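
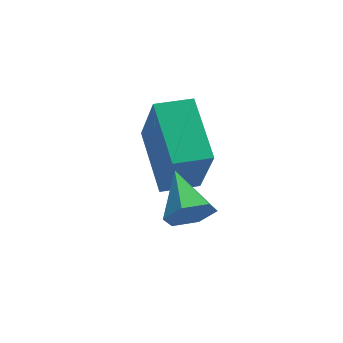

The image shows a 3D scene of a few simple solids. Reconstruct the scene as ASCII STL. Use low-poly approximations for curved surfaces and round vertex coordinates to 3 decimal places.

solid 
facet normal -0.011 -0.944 -0.329
outer loop
vertex 0.604 -0.145 -2.041
vertex 0.264 0.013 -2.483
vertex 0.841 0.027 -2.542
endloop
endfacet
facet normal 0.844 0.239 0.481
outer loop
vertex 0.604 -0.145 -2.041
vertex 0.841 0.027 -2.542
vertex 0.276 1.127 -2.097
endloop
endfacet
facet normal -0.011 -0.945 -0.327
outer loop
vertex 0.841 0.027 -2.542
vertex 0.264 0.013 -2.483
vertex 0.5 0.184 -2.984
endloop
endfacet
facet normal 0.748 0.540 -0.385
outer loop
vertex 0.841 0.027 -2.542
vertex 0.5 0.184 -2.984
vertex 0.276 1.127 -2.097
endloop
endfacet
facet normal -0.010 -0.945 -0.327
outer loop
vertex 0.5 0.184 -2.984
vertex 0.264 0.013 -2.483
vertex -0.076 0.17 -2.926
endloop
endfacet
facet normal -0.090 0.671 -0.736
outer loop
vertex 0.5 0.184 -2.984
vertex -0.076 0.17 -2.926
vertex 0.276 1.127 -2.097
endloop
endfacet
facet normal -0.010 -0.945 -0.327
outer loop
vertex -0.076 0.17 -2.926
vertex 0.264 0.013 -2.483
vertex -0.313 -0.001 -2.425
endloop
endfacet
facet normal -0.836 0.502 -0.224
outer loop
vertex -0.076 0.17 -2.926
vertex -0.313 -0.001 -2.425
vertex 0.276 1.127 -2.097
endloop
endfacet
facet normal -0.010 -0.944 -0.329
outer loop
vertex -0.313 -0.001 -2.425
vertex 0.264 0.013 -2.483
vertex 0.027 -0.159 -1.982
endloop
endfacet
facet normal -0.741 0.201 0.641
outer loop
vertex -0.313 -0.001 -2.425
vertex 0.027 -0.159 -1.982
vertex 0.276 1.127 -2.097
endloop
endfacet
facet normal -0.011 -0.944 -0.329
outer loop
vertex 0.027 -0.159 -1.982
vertex 0.264 0.013 -2.483
vertex 0.604 -0.145 -2.041
endloop
endfacet
facet normal 0.100 0.069 0.993
outer loop
vertex 0.027 -0.159 -1.982
vertex 0.604 -0.145 -2.041
vertex 0.276 1.127 -2.097
endloop
endfacet
facet normal -0.997 0.004 0.074
outer loop
vertex 0.254 1.225 -1.968
vertex 0.301 2.758 -1.417
vertex 0.141 1.785 -3.516
endloop
endfacet
facet normal -0.028 -0.941 -0.338
outer loop
vertex 1.039 1.782 -3.583
vertex 0.254 1.225 -1.968
vertex 0.141 1.785 -3.516
endloop
endfacet
facet normal -0.997 0.004 0.074
outer loop
vertex 0.141 1.785 -3.516
vertex 0.301 2.758 -1.417
vertex 0.188 3.318 -2.965
endloop
endfacet
facet normal -0.069 0.339 -0.938
outer loop
vertex 0.188 3.318 -2.965
vertex 1.039 1.782 -3.583
vertex 0.141 1.785 -3.516
endloop
endfacet
facet normal 0.069 -0.339 0.938
outer loop
vertex 0.254 1.225 -1.968
vertex 1.199 2.755 -1.484
vertex 0.301 2.758 -1.417
endloop
endfacet
facet normal -0.028 -0.941 -0.338
outer loop
vertex 1.152 1.222 -2.035
vertex 0.254 1.225 -1.968
vertex 1.039 1.782 -3.583
endloop
endfacet
facet normal 0.069 -0.339 0.938
outer loop
vertex 1.152 1.222 -2.035
vertex 1.199 2.755 -1.484
vertex 0.254 1.225 -1.968
endloop
endfacet
facet normal 0.028 0.941 0.338
outer loop
vertex 0.301 2.758 -1.417
vertex 1.199 2.755 -1.484
vertex 0.188 3.318 -2.965
endloop
endfacet
facet normal -0.069 0.339 -0.938
outer loop
vertex 1.086 3.315 -3.032
vertex 1.039 1.782 -3.583
vertex 0.188 3.318 -2.965
endloop
endfacet
facet normal 0.028 0.941 0.338
outer loop
vertex 0.188 3.318 -2.965
vertex 1.199 2.755 -1.484
vertex 1.086 3.315 -3.032
endloop
endfacet
facet normal 0.997 -0.004 -0.074
outer loop
vertex 1.086 3.315 -3.032
vertex 1.152 1.222 -2.035
vertex 1.039 1.782 -3.583
endloop
endfacet
facet normal 0.997 -0.004 -0.074
outer loop
vertex 1.199 2.755 -1.484
vertex 1.152 1.222 -2.035
vertex 1.086 3.315 -3.032
endloop
endfacet

endsolid


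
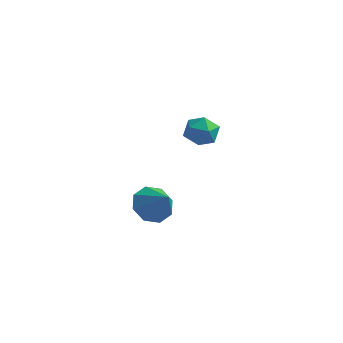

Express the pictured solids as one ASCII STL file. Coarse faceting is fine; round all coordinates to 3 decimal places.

solid 
facet normal -0.626 0.316 -0.713
outer loop
vertex -0.245 -1.044 -4.944
vertex -1.041 -1.302 -4.36
vertex -0.478 -0.46 -4.481
endloop
endfacet
facet normal 0.940 0.338 0.047
outer loop
vertex -0.245 -1.044 -4.944
vertex -0.478 -0.46 -4.481
vertex -0.059 -1.798 -3.24
endloop
endfacet
facet normal -0.626 0.316 -0.713
outer loop
vertex -0.478 -0.46 -4.481
vertex -1.041 -1.302 -4.36
vertex -1.04 -0.369 -3.947
endloop
endfacet
facet normal 0.579 0.645 0.499
outer loop
vertex -0.478 -0.46 -4.481
vertex -1.04 -0.369 -3.947
vertex -0.059 -1.798 -3.24
endloop
endfacet
facet normal -0.625 0.317 -0.714
outer loop
vertex -1.04 -0.369 -3.947
vertex -1.041 -1.302 -4.36
vertex -1.603 -0.824 -3.656
endloop
endfacet
facet normal 0.066 0.478 0.876
outer loop
vertex -1.04 -0.369 -3.947
vertex -1.603 -0.824 -3.656
vertex -0.059 -1.798 -3.24
endloop
endfacet
facet normal -0.625 0.316 -0.714
outer loop
vertex -1.603 -0.824 -3.656
vertex -1.041 -1.302 -4.36
vertex -1.837 -1.559 -3.777
endloop
endfacet
facet normal -0.296 -0.063 0.953
outer loop
vertex -1.603 -0.824 -3.656
vertex -1.837 -1.559 -3.777
vertex -0.059 -1.798 -3.24
endloop
endfacet
facet normal -0.625 0.316 -0.714
outer loop
vertex -1.837 -1.559 -3.777
vertex -1.041 -1.302 -4.36
vertex -1.604 -2.143 -4.239
endloop
endfacet
facet normal -0.297 -0.662 0.688
outer loop
vertex -1.837 -1.559 -3.777
vertex -1.604 -2.143 -4.239
vertex -0.059 -1.798 -3.24
endloop
endfacet
facet normal -0.626 0.316 -0.713
outer loop
vertex -1.604 -2.143 -4.239
vertex -1.041 -1.302 -4.36
vertex -1.042 -2.235 -4.773
endloop
endfacet
facet normal 0.065 -0.970 0.235
outer loop
vertex -1.604 -2.143 -4.239
vertex -1.042 -2.235 -4.773
vertex -0.059 -1.798 -3.24
endloop
endfacet
facet normal -0.626 0.316 -0.713
outer loop
vertex -1.042 -2.235 -4.773
vertex -1.041 -1.302 -4.36
vertex -0.479 -1.779 -5.065
endloop
endfacet
facet normal 0.578 -0.804 -0.141
outer loop
vertex -1.042 -2.235 -4.773
vertex -0.479 -1.779 -5.065
vertex -0.059 -1.798 -3.24
endloop
endfacet
facet normal -0.626 0.317 -0.713
outer loop
vertex -0.479 -1.779 -5.065
vertex -1.041 -1.302 -4.36
vertex -0.245 -1.044 -4.944
endloop
endfacet
facet normal 0.940 -0.263 -0.219
outer loop
vertex -0.479 -1.779 -5.065
vertex -0.245 -1.044 -4.944
vertex -0.059 -1.798 -3.24
endloop
endfacet
facet normal -0.978 0.155 -0.136
outer loop
vertex 0.872 -1.211 0.912
vertex 0.719 -2.033 1.074
vertex 0.72 -1.467 1.711
endloop
endfacet
facet normal -0.660 0.743 0.112
outer loop
vertex 0.872 -1.211 0.912
vertex 0.72 -1.467 1.711
vertex 1.334 -0.898 1.555
endloop
endfacet
facet normal -0.146 0.927 -0.346
outer loop
vertex 0.872 -1.211 0.912
vertex 1.334 -0.898 1.555
vertex 1.713 -1.112 0.823
endloop
endfacet
facet normal -0.146 0.452 -0.880
outer loop
vertex 0.872 -1.211 0.912
vertex 1.713 -1.112 0.823
vertex 1.332 -1.814 0.526
endloop
endfacet
facet normal -0.661 -0.025 -0.750
outer loop
vertex 0.872 -1.211 0.912
vertex 1.332 -1.814 0.526
vertex 0.719 -2.033 1.074
endloop
endfacet
facet normal -0.351 0.580 0.735
outer loop
vertex 1.334 -0.898 1.555
vertex 0.72 -1.467 1.711
vertex 1.468 -1.526 2.114
endloop
endfacet
facet normal -0.867 -0.372 0.332
outer loop
vertex 0.72 -1.467 1.711
vertex 0.719 -2.033 1.074
vertex 1.087 -2.228 1.817
endloop
endfacet
facet normal -0.353 -0.663 -0.660
outer loop
vertex 0.719 -2.033 1.074
vertex 1.332 -1.814 0.526
vertex 1.466 -2.442 1.085
endloop
endfacet
facet normal 0.478 0.109 -0.871
outer loop
vertex 1.332 -1.814 0.526
vertex 1.713 -1.112 0.823
vertex 2.08 -1.873 0.929
endloop
endfacet
facet normal 0.480 0.877 -0.008
outer loop
vertex 1.713 -1.112 0.823
vertex 1.334 -0.898 1.555
vertex 2.081 -1.307 1.566
endloop
endfacet
facet normal 0.146 -0.452 0.880
outer loop
vertex 1.928 -2.129 1.728
vertex 1.468 -1.526 2.114
vertex 1.087 -2.228 1.817
endloop
endfacet
facet normal 0.146 -0.927 0.346
outer loop
vertex 1.928 -2.129 1.728
vertex 1.087 -2.228 1.817
vertex 1.466 -2.442 1.085
endloop
endfacet
facet normal 0.660 -0.743 -0.112
outer loop
vertex 1.928 -2.129 1.728
vertex 1.466 -2.442 1.085
vertex 2.08 -1.873 0.929
endloop
endfacet
facet normal 0.978 -0.155 0.136
outer loop
vertex 1.928 -2.129 1.728
vertex 2.08 -1.873 0.929
vertex 2.081 -1.307 1.566
endloop
endfacet
facet normal 0.661 0.025 0.750
outer loop
vertex 1.928 -2.129 1.728
vertex 2.081 -1.307 1.566
vertex 1.468 -1.526 2.114
endloop
endfacet
facet normal -0.478 -0.109 0.871
outer loop
vertex 1.087 -2.228 1.817
vertex 1.468 -1.526 2.114
vertex 0.72 -1.467 1.711
endloop
endfacet
facet normal -0.480 -0.877 0.008
outer loop
vertex 1.466 -2.442 1.085
vertex 1.087 -2.228 1.817
vertex 0.719 -2.033 1.074
endloop
endfacet
facet normal 0.351 -0.580 -0.735
outer loop
vertex 2.08 -1.873 0.929
vertex 1.466 -2.442 1.085
vertex 1.332 -1.814 0.526
endloop
endfacet
facet normal 0.867 0.372 -0.332
outer loop
vertex 2.081 -1.307 1.566
vertex 2.08 -1.873 0.929
vertex 1.713 -1.112 0.823
endloop
endfacet
facet normal 0.353 0.663 0.660
outer loop
vertex 1.468 -1.526 2.114
vertex 2.081 -1.307 1.566
vertex 1.334 -0.898 1.555
endloop
endfacet

endsolid


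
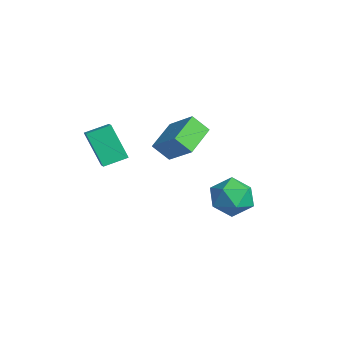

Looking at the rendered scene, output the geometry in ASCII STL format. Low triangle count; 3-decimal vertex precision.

solid 
facet normal -0.727 -0.313 -0.611
outer loop
vertex 2.493 -1.016 0.876
vertex 1.407 0.345 1.472
vertex 2.903 -0.318 0.031
endloop
endfacet
facet normal 0.591 -0.739 -0.324
outer loop
vertex 4.233 0.255 1.148
vertex 2.493 -1.016 0.876
vertex 2.903 -0.318 0.031
endloop
endfacet
facet normal -0.727 -0.314 -0.610
outer loop
vertex 2.903 -0.318 0.031
vertex 1.407 0.345 1.472
vertex 1.816 1.042 0.626
endloop
endfacet
facet normal 0.350 0.596 -0.723
outer loop
vertex 1.816 1.042 0.626
vertex 4.233 0.255 1.148
vertex 2.903 -0.318 0.031
endloop
endfacet
facet normal -0.350 -0.596 0.723
outer loop
vertex 2.493 -1.016 0.876
vertex 2.737 0.918 2.589
vertex 1.407 0.345 1.472
endloop
endfacet
facet normal 0.591 -0.739 -0.324
outer loop
vertex 3.824 -0.442 1.994
vertex 2.493 -1.016 0.876
vertex 4.233 0.255 1.148
endloop
endfacet
facet normal -0.350 -0.596 0.723
outer loop
vertex 3.824 -0.442 1.994
vertex 2.737 0.918 2.589
vertex 2.493 -1.016 0.876
endloop
endfacet
facet normal -0.590 0.739 0.324
outer loop
vertex 1.407 0.345 1.472
vertex 2.737 0.918 2.589
vertex 1.816 1.042 0.626
endloop
endfacet
facet normal 0.350 0.596 -0.723
outer loop
vertex 3.147 1.616 1.744
vertex 4.233 0.255 1.148
vertex 1.816 1.042 0.626
endloop
endfacet
facet normal -0.591 0.739 0.324
outer loop
vertex 1.816 1.042 0.626
vertex 2.737 0.918 2.589
vertex 3.147 1.616 1.744
endloop
endfacet
facet normal 0.728 0.313 0.610
outer loop
vertex 3.147 1.616 1.744
vertex 3.824 -0.442 1.994
vertex 4.233 0.255 1.148
endloop
endfacet
facet normal 0.727 0.313 0.611
outer loop
vertex 2.737 0.918 2.589
vertex 3.824 -0.442 1.994
vertex 3.147 1.616 1.744
endloop
endfacet
facet normal -0.876 0.201 -0.437
outer loop
vertex -0.197 -3.39 0.87
vertex -0.102 -2.159 1.246
vertex 0.802 -2.921 -0.916
endloop
endfacet
facet normal -0.074 -0.954 -0.292
outer loop
vertex 1.582 -3.101 -0.526
vertex -0.197 -3.39 0.87
vertex 0.802 -2.921 -0.916
endloop
endfacet
facet normal -0.876 0.202 -0.438
outer loop
vertex 0.802 -2.921 -0.916
vertex -0.102 -2.159 1.246
vertex 0.898 -1.691 -0.54
endloop
endfacet
facet normal 0.477 0.223 -0.850
outer loop
vertex 0.898 -1.691 -0.54
vertex 1.582 -3.101 -0.526
vertex 0.802 -2.921 -0.916
endloop
endfacet
facet normal -0.477 -0.223 0.850
outer loop
vertex -0.197 -3.39 0.87
vertex 0.678 -2.339 1.636
vertex -0.102 -2.159 1.246
endloop
endfacet
facet normal -0.073 -0.954 -0.291
outer loop
vertex 0.582 -3.569 1.26
vertex -0.197 -3.39 0.87
vertex 1.582 -3.101 -0.526
endloop
endfacet
facet normal -0.477 -0.223 0.850
outer loop
vertex 0.582 -3.569 1.26
vertex 0.678 -2.339 1.636
vertex -0.197 -3.39 0.87
endloop
endfacet
facet normal 0.074 0.954 0.292
outer loop
vertex -0.102 -2.159 1.246
vertex 0.678 -2.339 1.636
vertex 0.898 -1.691 -0.54
endloop
endfacet
facet normal 0.477 0.223 -0.850
outer loop
vertex 1.677 -1.87 -0.15
vertex 1.582 -3.101 -0.526
vertex 0.898 -1.691 -0.54
endloop
endfacet
facet normal 0.073 0.954 0.291
outer loop
vertex 0.898 -1.691 -0.54
vertex 0.678 -2.339 1.636
vertex 1.677 -1.87 -0.15
endloop
endfacet
facet normal 0.876 -0.201 0.438
outer loop
vertex 1.677 -1.87 -0.15
vertex 0.582 -3.569 1.26
vertex 1.582 -3.101 -0.526
endloop
endfacet
facet normal 0.876 -0.202 0.437
outer loop
vertex 0.678 -2.339 1.636
vertex 0.582 -3.569 1.26
vertex 1.677 -1.87 -0.15
endloop
endfacet
facet normal -0.041 0.676 0.736
outer loop
vertex 1.972 4.377 -3.624
vertex 1.723 3.467 -2.802
vertex 2.908 3.793 -3.035
endloop
endfacet
facet normal 0.410 0.884 0.224
outer loop
vertex 1.972 4.377 -3.624
vertex 2.908 3.793 -3.035
vertex 3.004 4.058 -4.254
endloop
endfacet
facet normal 0.047 0.920 -0.388
outer loop
vertex 1.972 4.377 -3.624
vertex 3.004 4.058 -4.254
vertex 1.878 3.896 -4.775
endloop
endfacet
facet normal -0.629 0.734 -0.256
outer loop
vertex 1.972 4.377 -3.624
vertex 1.878 3.896 -4.775
vertex 1.086 3.53 -3.878
endloop
endfacet
facet normal -0.683 0.583 0.439
outer loop
vertex 1.972 4.377 -3.624
vertex 1.086 3.53 -3.878
vertex 1.723 3.467 -2.802
endloop
endfacet
facet normal 0.911 0.381 0.155
outer loop
vertex 3.004 4.058 -4.254
vertex 2.908 3.793 -3.035
vertex 3.394 2.95 -3.822
endloop
endfacet
facet normal 0.181 0.044 0.982
outer loop
vertex 2.908 3.793 -3.035
vertex 1.723 3.467 -2.802
vertex 2.602 2.584 -2.925
endloop
endfacet
facet normal -0.858 -0.106 0.502
outer loop
vertex 1.723 3.467 -2.802
vertex 1.086 3.53 -3.878
vertex 1.476 2.422 -3.446
endloop
endfacet
facet normal -0.770 0.138 -0.623
outer loop
vertex 1.086 3.53 -3.878
vertex 1.878 3.896 -4.775
vertex 1.572 2.687 -4.665
endloop
endfacet
facet normal 0.324 0.440 -0.838
outer loop
vertex 1.878 3.896 -4.775
vertex 3.004 4.058 -4.254
vertex 2.757 3.013 -4.898
endloop
endfacet
facet normal 0.629 -0.734 0.256
outer loop
vertex 2.508 2.103 -4.076
vertex 3.394 2.95 -3.822
vertex 2.602 2.584 -2.925
endloop
endfacet
facet normal -0.047 -0.920 0.388
outer loop
vertex 2.508 2.103 -4.076
vertex 2.602 2.584 -2.925
vertex 1.476 2.422 -3.446
endloop
endfacet
facet normal -0.410 -0.884 -0.224
outer loop
vertex 2.508 2.103 -4.076
vertex 1.476 2.422 -3.446
vertex 1.572 2.687 -4.665
endloop
endfacet
facet normal 0.041 -0.676 -0.736
outer loop
vertex 2.508 2.103 -4.076
vertex 1.572 2.687 -4.665
vertex 2.757 3.013 -4.898
endloop
endfacet
facet normal 0.683 -0.583 -0.439
outer loop
vertex 2.508 2.103 -4.076
vertex 2.757 3.013 -4.898
vertex 3.394 2.95 -3.822
endloop
endfacet
facet normal 0.770 -0.138 0.623
outer loop
vertex 2.602 2.584 -2.925
vertex 3.394 2.95 -3.822
vertex 2.908 3.793 -3.035
endloop
endfacet
facet normal -0.324 -0.440 0.838
outer loop
vertex 1.476 2.422 -3.446
vertex 2.602 2.584 -2.925
vertex 1.723 3.467 -2.802
endloop
endfacet
facet normal -0.911 -0.381 -0.155
outer loop
vertex 1.572 2.687 -4.665
vertex 1.476 2.422 -3.446
vertex 1.086 3.53 -3.878
endloop
endfacet
facet normal -0.181 -0.044 -0.982
outer loop
vertex 2.757 3.013 -4.898
vertex 1.572 2.687 -4.665
vertex 1.878 3.896 -4.775
endloop
endfacet
facet normal 0.858 0.106 -0.502
outer loop
vertex 3.394 2.95 -3.822
vertex 2.757 3.013 -4.898
vertex 3.004 4.058 -4.254
endloop
endfacet

endsolid


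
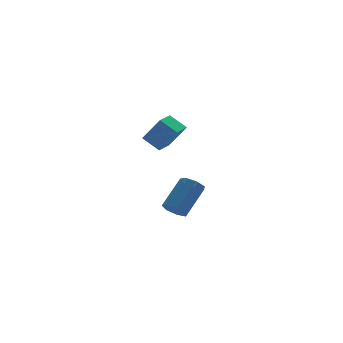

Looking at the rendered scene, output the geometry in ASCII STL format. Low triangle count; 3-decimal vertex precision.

solid 
facet normal -0.643 -0.386 -0.662
outer loop
vertex 2.298 -0.305 -3.951
vertex 2.017 -0.711 -3.441
vertex 1.828 -0.056 -3.64
endloop
endfacet
facet normal 0.073 0.829 -0.554
outer loop
vertex 2.298 -0.305 -3.951
vertex 1.828 -0.056 -3.64
vertex 3.605 0.477 -2.609
endloop
endfacet
facet normal 0.073 0.829 -0.554
outer loop
vertex 3.605 0.477 -2.609
vertex 1.828 -0.056 -3.64
vertex 3.135 0.726 -2.298
endloop
endfacet
facet normal 0.642 0.386 0.662
outer loop
vertex 3.605 0.477 -2.609
vertex 3.135 0.726 -2.298
vertex 3.323 0.071 -2.099
endloop
endfacet
facet normal -0.644 -0.386 -0.660
outer loop
vertex 1.828 -0.056 -3.64
vertex 2.017 -0.711 -3.441
vertex 1.501 -0.3 -3.178
endloop
endfacet
facet normal -0.550 0.833 0.051
outer loop
vertex 1.828 -0.056 -3.64
vertex 1.501 -0.3 -3.178
vertex 3.135 0.726 -2.298
endloop
endfacet
facet normal -0.550 0.833 0.051
outer loop
vertex 3.135 0.726 -2.298
vertex 1.501 -0.3 -3.178
vertex 2.808 0.482 -1.836
endloop
endfacet
facet normal 0.645 0.386 0.660
outer loop
vertex 3.135 0.726 -2.298
vertex 2.808 0.482 -1.836
vertex 3.323 0.071 -2.099
endloop
endfacet
facet normal -0.644 -0.385 -0.661
outer loop
vertex 1.501 -0.3 -3.178
vertex 2.017 -0.711 -3.441
vertex 1.562 -0.854 -2.915
endloop
endfacet
facet normal -0.759 0.209 0.617
outer loop
vertex 1.501 -0.3 -3.178
vertex 1.562 -0.854 -2.915
vertex 2.808 0.482 -1.836
endloop
endfacet
facet normal -0.759 0.210 0.617
outer loop
vertex 2.808 0.482 -1.836
vertex 1.562 -0.854 -2.915
vertex 2.869 -0.071 -1.573
endloop
endfacet
facet normal 0.645 0.385 0.660
outer loop
vertex 2.808 0.482 -1.836
vertex 2.869 -0.071 -1.573
vertex 3.323 0.071 -2.099
endloop
endfacet
facet normal -0.644 -0.385 -0.661
outer loop
vertex 1.562 -0.854 -2.915
vertex 2.017 -0.711 -3.441
vertex 1.965 -1.3 -3.048
endloop
endfacet
facet normal -0.396 -0.572 0.719
outer loop
vertex 1.562 -0.854 -2.915
vertex 1.965 -1.3 -3.048
vertex 2.869 -0.071 -1.573
endloop
endfacet
facet normal -0.396 -0.571 0.719
outer loop
vertex 2.869 -0.071 -1.573
vertex 1.965 -1.3 -3.048
vertex 3.272 -0.518 -1.706
endloop
endfacet
facet normal 0.645 0.385 0.660
outer loop
vertex 2.869 -0.071 -1.573
vertex 3.272 -0.518 -1.706
vertex 3.323 0.071 -2.099
endloop
endfacet
facet normal -0.644 -0.384 -0.661
outer loop
vertex 1.965 -1.3 -3.048
vertex 2.017 -0.711 -3.441
vertex 2.407 -1.303 -3.477
endloop
endfacet
facet normal 0.265 -0.923 0.280
outer loop
vertex 1.965 -1.3 -3.048
vertex 2.407 -1.303 -3.477
vertex 3.272 -0.518 -1.706
endloop
endfacet
facet normal 0.265 -0.923 0.280
outer loop
vertex 3.272 -0.518 -1.706
vertex 2.407 -1.303 -3.477
vertex 3.714 -0.521 -2.135
endloop
endfacet
facet normal 0.644 0.385 0.661
outer loop
vertex 3.272 -0.518 -1.706
vertex 3.714 -0.521 -2.135
vertex 3.323 0.071 -2.099
endloop
endfacet
facet normal -0.645 -0.384 -0.661
outer loop
vertex 2.407 -1.303 -3.477
vertex 2.017 -0.711 -3.441
vertex 2.555 -0.86 -3.879
endloop
endfacet
facet normal 0.727 -0.579 -0.370
outer loop
vertex 2.407 -1.303 -3.477
vertex 2.555 -0.86 -3.879
vertex 3.714 -0.521 -2.135
endloop
endfacet
facet normal 0.727 -0.579 -0.370
outer loop
vertex 3.714 -0.521 -2.135
vertex 2.555 -0.86 -3.879
vertex 3.862 -0.078 -2.537
endloop
endfacet
facet normal 0.644 0.385 0.661
outer loop
vertex 3.714 -0.521 -2.135
vertex 3.862 -0.078 -2.537
vertex 3.323 0.071 -2.099
endloop
endfacet
facet normal -0.645 -0.384 -0.661
outer loop
vertex 2.555 -0.86 -3.879
vertex 2.017 -0.711 -3.441
vertex 2.298 -0.305 -3.951
endloop
endfacet
facet normal 0.641 0.201 -0.741
outer loop
vertex 2.555 -0.86 -3.879
vertex 2.298 -0.305 -3.951
vertex 3.862 -0.078 -2.537
endloop
endfacet
facet normal 0.641 0.201 -0.741
outer loop
vertex 3.862 -0.078 -2.537
vertex 2.298 -0.305 -3.951
vertex 3.605 0.477 -2.609
endloop
endfacet
facet normal 0.644 0.384 0.662
outer loop
vertex 3.862 -0.078 -2.537
vertex 3.605 0.477 -2.609
vertex 3.323 0.071 -2.099
endloop
endfacet
facet normal -0.732 -0.678 0.062
outer loop
vertex 0.067 -3.728 4.153
vertex -0.592 -3.133 2.87
vertex 0.649 -4.413 3.536
endloop
endfacet
facet normal 0.423 -0.381 0.822
outer loop
vertex 1.432 -3.687 3.47
vertex 0.067 -3.728 4.153
vertex 0.649 -4.413 3.536
endloop
endfacet
facet normal -0.732 -0.678 0.062
outer loop
vertex 0.649 -4.413 3.536
vertex -0.592 -3.133 2.87
vertex -0.01 -3.818 2.253
endloop
endfacet
facet normal 0.535 -0.628 -0.566
outer loop
vertex -0.01 -3.818 2.253
vertex 1.432 -3.687 3.47
vertex 0.649 -4.413 3.536
endloop
endfacet
facet normal -0.535 0.628 0.566
outer loop
vertex 0.067 -3.728 4.153
vertex 0.191 -2.407 2.804
vertex -0.592 -3.133 2.87
endloop
endfacet
facet normal 0.423 -0.381 0.822
outer loop
vertex 0.85 -3.002 4.087
vertex 0.067 -3.728 4.153
vertex 1.432 -3.687 3.47
endloop
endfacet
facet normal -0.535 0.628 0.566
outer loop
vertex 0.85 -3.002 4.087
vertex 0.191 -2.407 2.804
vertex 0.067 -3.728 4.153
endloop
endfacet
facet normal -0.423 0.381 -0.822
outer loop
vertex -0.592 -3.133 2.87
vertex 0.191 -2.407 2.804
vertex -0.01 -3.818 2.253
endloop
endfacet
facet normal 0.535 -0.628 -0.566
outer loop
vertex 0.773 -3.092 2.187
vertex 1.432 -3.687 3.47
vertex -0.01 -3.818 2.253
endloop
endfacet
facet normal -0.423 0.381 -0.822
outer loop
vertex -0.01 -3.818 2.253
vertex 0.191 -2.407 2.804
vertex 0.773 -3.092 2.187
endloop
endfacet
facet normal 0.732 0.678 -0.062
outer loop
vertex 0.773 -3.092 2.187
vertex 0.85 -3.002 4.087
vertex 1.432 -3.687 3.47
endloop
endfacet
facet normal 0.732 0.678 -0.062
outer loop
vertex 0.191 -2.407 2.804
vertex 0.85 -3.002 4.087
vertex 0.773 -3.092 2.187
endloop
endfacet

endsolid


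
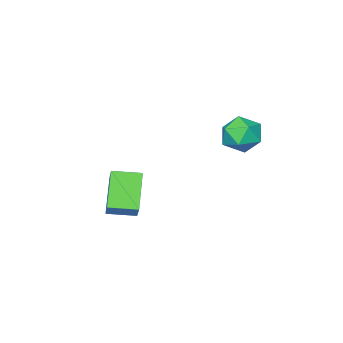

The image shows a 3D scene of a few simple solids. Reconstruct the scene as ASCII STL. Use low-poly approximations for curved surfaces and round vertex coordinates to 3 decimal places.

solid 
facet normal -0.530 -0.468 0.707
outer loop
vertex 3.064 -1.504 -0.679
vertex 2.119 -0.636 -0.812
vertex 2.482 -2.283 -1.63
endloop
endfacet
facet normal 0.732 -0.673 0.104
outer loop
vertex 3.501 -1.384 -2.988
vertex 3.064 -1.504 -0.679
vertex 2.482 -2.283 -1.63
endloop
endfacet
facet normal -0.531 -0.468 0.706
outer loop
vertex 2.482 -2.283 -1.63
vertex 2.119 -0.636 -0.812
vertex 1.538 -1.414 -1.764
endloop
endfacet
facet normal -0.428 -0.572 -0.700
outer loop
vertex 1.538 -1.414 -1.764
vertex 3.501 -1.384 -2.988
vertex 2.482 -2.283 -1.63
endloop
endfacet
facet normal 0.427 0.573 0.700
outer loop
vertex 3.064 -1.504 -0.679
vertex 3.138 0.263 -2.17
vertex 2.119 -0.636 -0.812
endloop
endfacet
facet normal 0.732 -0.673 0.104
outer loop
vertex 4.082 -0.606 -2.036
vertex 3.064 -1.504 -0.679
vertex 3.501 -1.384 -2.988
endloop
endfacet
facet normal 0.428 0.572 0.700
outer loop
vertex 4.082 -0.606 -2.036
vertex 3.138 0.263 -2.17
vertex 3.064 -1.504 -0.679
endloop
endfacet
facet normal -0.732 0.673 -0.104
outer loop
vertex 2.119 -0.636 -0.812
vertex 3.138 0.263 -2.17
vertex 1.538 -1.414 -1.764
endloop
endfacet
facet normal -0.427 -0.573 -0.700
outer loop
vertex 2.556 -0.516 -3.121
vertex 3.501 -1.384 -2.988
vertex 1.538 -1.414 -1.764
endloop
endfacet
facet normal -0.732 0.673 -0.104
outer loop
vertex 1.538 -1.414 -1.764
vertex 3.138 0.263 -2.17
vertex 2.556 -0.516 -3.121
endloop
endfacet
facet normal 0.530 0.469 -0.707
outer loop
vertex 2.556 -0.516 -3.121
vertex 4.082 -0.606 -2.036
vertex 3.501 -1.384 -2.988
endloop
endfacet
facet normal 0.530 0.467 -0.707
outer loop
vertex 3.138 0.263 -2.17
vertex 4.082 -0.606 -2.036
vertex 2.556 -0.516 -3.121
endloop
endfacet
facet normal -0.726 -0.251 0.640
outer loop
vertex -2.773 1.236 1.007
vertex -2.775 0.297 0.636
vertex -2.173 0.532 1.412
endloop
endfacet
facet normal -0.311 0.261 0.914
outer loop
vertex -2.773 1.236 1.007
vertex -2.173 0.532 1.412
vertex -1.825 1.468 1.263
endloop
endfacet
facet normal -0.328 0.819 0.471
outer loop
vertex -2.773 1.236 1.007
vertex -1.825 1.468 1.263
vertex -2.212 1.811 0.397
endloop
endfacet
facet normal -0.753 0.653 -0.077
outer loop
vertex -2.773 1.236 1.007
vertex -2.212 1.811 0.397
vertex -2.799 1.088 0.009
endloop
endfacet
facet normal -1.000 -0.009 0.027
outer loop
vertex -2.773 1.236 1.007
vertex -2.799 1.088 0.009
vertex -2.775 0.297 0.636
endloop
endfacet
facet normal 0.359 0.015 0.933
outer loop
vertex -1.825 1.468 1.263
vertex -2.173 0.532 1.412
vertex -1.241 0.672 1.051
endloop
endfacet
facet normal -0.313 -0.814 0.489
outer loop
vertex -2.173 0.532 1.412
vertex -2.775 0.297 0.636
vertex -1.828 -0.051 0.663
endloop
endfacet
facet normal -0.756 -0.421 -0.502
outer loop
vertex -2.775 0.297 0.636
vertex -2.799 1.088 0.009
vertex -2.215 0.292 -0.203
endloop
endfacet
facet normal -0.357 0.650 -0.671
outer loop
vertex -2.799 1.088 0.009
vertex -2.212 1.811 0.397
vertex -1.867 1.228 -0.352
endloop
endfacet
facet normal 0.331 0.919 0.216
outer loop
vertex -2.212 1.811 0.397
vertex -1.825 1.468 1.263
vertex -1.265 1.463 0.424
endloop
endfacet
facet normal 0.753 -0.653 0.077
outer loop
vertex -1.267 0.524 0.053
vertex -1.241 0.672 1.051
vertex -1.828 -0.051 0.663
endloop
endfacet
facet normal 0.328 -0.819 -0.471
outer loop
vertex -1.267 0.524 0.053
vertex -1.828 -0.051 0.663
vertex -2.215 0.292 -0.203
endloop
endfacet
facet normal 0.311 -0.261 -0.914
outer loop
vertex -1.267 0.524 0.053
vertex -2.215 0.292 -0.203
vertex -1.867 1.228 -0.352
endloop
endfacet
facet normal 0.726 0.251 -0.640
outer loop
vertex -1.267 0.524 0.053
vertex -1.867 1.228 -0.352
vertex -1.265 1.463 0.424
endloop
endfacet
facet normal 1.000 0.009 -0.027
outer loop
vertex -1.267 0.524 0.053
vertex -1.265 1.463 0.424
vertex -1.241 0.672 1.051
endloop
endfacet
facet normal 0.357 -0.650 0.671
outer loop
vertex -1.828 -0.051 0.663
vertex -1.241 0.672 1.051
vertex -2.173 0.532 1.412
endloop
endfacet
facet normal -0.331 -0.919 -0.216
outer loop
vertex -2.215 0.292 -0.203
vertex -1.828 -0.051 0.663
vertex -2.775 0.297 0.636
endloop
endfacet
facet normal -0.359 -0.015 -0.933
outer loop
vertex -1.867 1.228 -0.352
vertex -2.215 0.292 -0.203
vertex -2.799 1.088 0.009
endloop
endfacet
facet normal 0.313 0.814 -0.489
outer loop
vertex -1.265 1.463 0.424
vertex -1.867 1.228 -0.352
vertex -2.212 1.811 0.397
endloop
endfacet
facet normal 0.756 0.421 0.502
outer loop
vertex -1.241 0.672 1.051
vertex -1.265 1.463 0.424
vertex -1.825 1.468 1.263
endloop
endfacet

endsolid


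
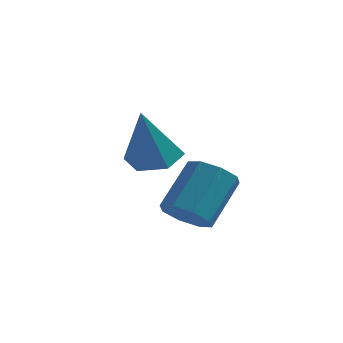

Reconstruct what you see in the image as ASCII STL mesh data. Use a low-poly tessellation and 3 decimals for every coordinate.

solid 
facet normal 0.082 0.355 -0.931
outer loop
vertex 2.301 2.338 -3.437
vertex 1.74 2.937 -3.258
vertex 2.559 3.077 -3.132
endloop
endfacet
facet normal 0.860 -0.420 0.291
outer loop
vertex 2.301 2.338 -3.437
vertex 2.559 3.077 -3.132
vertex 1.58 2.243 -1.442
endloop
endfacet
facet normal 0.082 0.355 -0.931
outer loop
vertex 2.559 3.077 -3.132
vertex 1.74 2.937 -3.258
vertex 1.998 3.676 -2.953
endloop
endfacet
facet normal 0.664 0.442 0.603
outer loop
vertex 2.559 3.077 -3.132
vertex 1.998 3.676 -2.953
vertex 1.58 2.243 -1.442
endloop
endfacet
facet normal 0.082 0.355 -0.931
outer loop
vertex 1.998 3.676 -2.953
vertex 1.74 2.937 -3.258
vertex 1.179 3.536 -3.079
endloop
endfacet
facet normal -0.224 0.737 0.637
outer loop
vertex 1.998 3.676 -2.953
vertex 1.179 3.536 -3.079
vertex 1.58 2.243 -1.442
endloop
endfacet
facet normal 0.083 0.356 -0.931
outer loop
vertex 1.179 3.536 -3.079
vertex 1.74 2.937 -3.258
vertex 0.922 2.797 -3.384
endloop
endfacet
facet normal -0.917 0.171 0.360
outer loop
vertex 1.179 3.536 -3.079
vertex 0.922 2.797 -3.384
vertex 1.58 2.243 -1.442
endloop
endfacet
facet normal 0.083 0.356 -0.931
outer loop
vertex 0.922 2.797 -3.384
vertex 1.74 2.937 -3.258
vertex 1.483 2.198 -3.563
endloop
endfacet
facet normal -0.722 -0.690 0.048
outer loop
vertex 0.922 2.797 -3.384
vertex 1.483 2.198 -3.563
vertex 1.58 2.243 -1.442
endloop
endfacet
facet normal 0.083 0.356 -0.931
outer loop
vertex 1.483 2.198 -3.563
vertex 1.74 2.937 -3.258
vertex 2.301 2.338 -3.437
endloop
endfacet
facet normal 0.167 -0.986 0.013
outer loop
vertex 1.483 2.198 -3.563
vertex 2.301 2.338 -3.437
vertex 1.58 2.243 -1.442
endloop
endfacet
facet normal -0.255 -0.665 -0.702
outer loop
vertex 4.129 0.001 -4.429
vertex 3.487 -0.136 -4.066
vertex 3.703 0.345 -4.6
endloop
endfacet
facet normal 0.619 0.445 -0.647
outer loop
vertex 4.129 0.001 -4.429
vertex 3.703 0.345 -4.6
vertex 4.555 1.113 -3.257
endloop
endfacet
facet normal 0.618 0.446 -0.647
outer loop
vertex 4.555 1.113 -3.257
vertex 3.703 0.345 -4.6
vertex 4.128 1.456 -3.428
endloop
endfacet
facet normal 0.254 0.666 0.701
outer loop
vertex 4.555 1.113 -3.257
vertex 4.128 1.456 -3.428
vertex 3.913 0.976 -2.894
endloop
endfacet
facet normal -0.255 -0.665 -0.702
outer loop
vertex 3.703 0.345 -4.6
vertex 3.487 -0.136 -4.066
vertex 3.15 0.407 -4.458
endloop
endfacet
facet normal -0.089 0.739 -0.668
outer loop
vertex 3.703 0.345 -4.6
vertex 3.15 0.407 -4.458
vertex 4.128 1.456 -3.428
endloop
endfacet
facet normal -0.087 0.738 -0.669
outer loop
vertex 4.128 1.456 -3.428
vertex 3.15 0.407 -4.458
vertex 3.575 1.519 -3.287
endloop
endfacet
facet normal 0.255 0.666 0.701
outer loop
vertex 4.128 1.456 -3.428
vertex 3.575 1.519 -3.287
vertex 3.913 0.976 -2.894
endloop
endfacet
facet normal -0.254 -0.665 -0.702
outer loop
vertex 3.15 0.407 -4.458
vertex 3.487 -0.136 -4.066
vertex 2.795 0.151 -4.087
endloop
endfacet
facet normal -0.743 0.598 -0.298
outer loop
vertex 3.15 0.407 -4.458
vertex 2.795 0.151 -4.087
vertex 3.575 1.519 -3.287
endloop
endfacet
facet normal -0.744 0.598 -0.298
outer loop
vertex 3.575 1.519 -3.287
vertex 2.795 0.151 -4.087
vertex 3.22 1.263 -2.915
endloop
endfacet
facet normal 0.255 0.666 0.701
outer loop
vertex 3.575 1.519 -3.287
vertex 3.22 1.263 -2.915
vertex 3.913 0.976 -2.894
endloop
endfacet
facet normal -0.255 -0.665 -0.702
outer loop
vertex 2.795 0.151 -4.087
vertex 3.487 -0.136 -4.066
vertex 2.845 -0.273 -3.703
endloop
endfacet
facet normal -0.963 0.109 0.246
outer loop
vertex 2.795 0.151 -4.087
vertex 2.845 -0.273 -3.703
vertex 3.22 1.263 -2.915
endloop
endfacet
facet normal -0.963 0.108 0.247
outer loop
vertex 3.22 1.263 -2.915
vertex 2.845 -0.273 -3.703
vertex 3.271 0.839 -2.531
endloop
endfacet
facet normal 0.254 0.666 0.701
outer loop
vertex 3.22 1.263 -2.915
vertex 3.271 0.839 -2.531
vertex 3.913 0.976 -2.894
endloop
endfacet
facet normal -0.254 -0.666 -0.701
outer loop
vertex 2.845 -0.273 -3.703
vertex 3.487 -0.136 -4.066
vertex 3.272 -0.616 -3.532
endloop
endfacet
facet normal -0.618 -0.446 0.648
outer loop
vertex 2.845 -0.273 -3.703
vertex 3.272 -0.616 -3.532
vertex 3.271 0.839 -2.531
endloop
endfacet
facet normal -0.619 -0.445 0.647
outer loop
vertex 3.271 0.839 -2.531
vertex 3.272 -0.616 -3.532
vertex 3.697 0.495 -2.36
endloop
endfacet
facet normal 0.255 0.665 0.702
outer loop
vertex 3.271 0.839 -2.531
vertex 3.697 0.495 -2.36
vertex 3.913 0.976 -2.894
endloop
endfacet
facet normal -0.255 -0.666 -0.701
outer loop
vertex 3.272 -0.616 -3.532
vertex 3.487 -0.136 -4.066
vertex 3.825 -0.679 -3.673
endloop
endfacet
facet normal 0.086 -0.738 0.669
outer loop
vertex 3.272 -0.616 -3.532
vertex 3.825 -0.679 -3.673
vertex 3.697 0.495 -2.36
endloop
endfacet
facet normal 0.089 -0.738 0.669
outer loop
vertex 3.697 0.495 -2.36
vertex 3.825 -0.679 -3.673
vertex 4.25 0.433 -2.502
endloop
endfacet
facet normal 0.255 0.665 0.702
outer loop
vertex 3.697 0.495 -2.36
vertex 4.25 0.433 -2.502
vertex 3.913 0.976 -2.894
endloop
endfacet
facet normal -0.255 -0.666 -0.701
outer loop
vertex 3.825 -0.679 -3.673
vertex 3.487 -0.136 -4.066
vertex 4.18 -0.423 -4.045
endloop
endfacet
facet normal 0.744 -0.598 0.298
outer loop
vertex 3.825 -0.679 -3.673
vertex 4.18 -0.423 -4.045
vertex 4.25 0.433 -2.502
endloop
endfacet
facet normal 0.743 -0.599 0.298
outer loop
vertex 4.25 0.433 -2.502
vertex 4.18 -0.423 -4.045
vertex 4.605 0.689 -2.873
endloop
endfacet
facet normal 0.254 0.665 0.702
outer loop
vertex 4.25 0.433 -2.502
vertex 4.605 0.689 -2.873
vertex 3.913 0.976 -2.894
endloop
endfacet
facet normal -0.254 -0.666 -0.701
outer loop
vertex 4.18 -0.423 -4.045
vertex 3.487 -0.136 -4.066
vertex 4.129 0.001 -4.429
endloop
endfacet
facet normal 0.963 -0.108 -0.247
outer loop
vertex 4.18 -0.423 -4.045
vertex 4.129 0.001 -4.429
vertex 4.605 0.689 -2.873
endloop
endfacet
facet normal 0.963 -0.109 -0.246
outer loop
vertex 4.605 0.689 -2.873
vertex 4.129 0.001 -4.429
vertex 4.555 1.113 -3.257
endloop
endfacet
facet normal 0.255 0.665 0.702
outer loop
vertex 4.605 0.689 -2.873
vertex 4.555 1.113 -3.257
vertex 3.913 0.976 -2.894
endloop
endfacet

endsolid


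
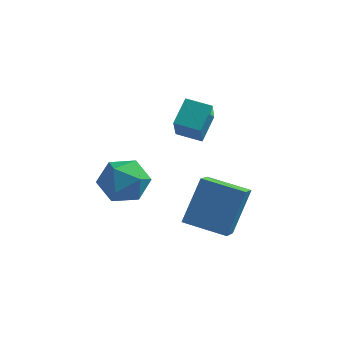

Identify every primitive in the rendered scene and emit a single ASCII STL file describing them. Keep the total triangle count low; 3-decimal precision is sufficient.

solid 
facet normal -0.153 0.824 0.546
outer loop
vertex -0.436 0.389 -0.513
vertex -1.213 -0.179 0.127
vertex -0.099 -0.178 0.437
endloop
endfacet
facet normal 0.517 0.803 0.296
outer loop
vertex -0.436 0.389 -0.513
vertex -0.099 -0.178 0.437
vertex 0.539 -0.234 -0.526
endloop
endfacet
facet normal 0.486 0.769 -0.415
outer loop
vertex -0.436 0.389 -0.513
vertex 0.539 -0.234 -0.526
vertex -0.181 -0.268 -1.431
endloop
endfacet
facet normal -0.202 0.769 -0.606
outer loop
vertex -0.436 0.389 -0.513
vertex -0.181 -0.268 -1.431
vertex -1.264 -0.234 -1.027
endloop
endfacet
facet normal -0.596 0.803 -0.012
outer loop
vertex -0.436 0.389 -0.513
vertex -1.264 -0.234 -1.027
vertex -1.213 -0.179 0.127
endloop
endfacet
facet normal 0.822 0.203 0.533
outer loop
vertex 0.539 -0.234 -0.526
vertex -0.099 -0.178 0.437
vertex 0.364 -1.186 0.107
endloop
endfacet
facet normal -0.261 0.237 0.936
outer loop
vertex -0.099 -0.178 0.437
vertex -1.213 -0.179 0.127
vertex -0.719 -1.152 0.511
endloop
endfacet
facet normal -0.979 0.202 0.034
outer loop
vertex -1.213 -0.179 0.127
vertex -1.264 -0.234 -1.027
vertex -1.439 -1.186 -0.394
endloop
endfacet
facet normal -0.342 0.147 -0.928
outer loop
vertex -1.264 -0.234 -1.027
vertex -0.181 -0.268 -1.431
vertex -0.801 -1.242 -1.357
endloop
endfacet
facet normal 0.771 0.147 -0.619
outer loop
vertex -0.181 -0.268 -1.431
vertex 0.539 -0.234 -0.526
vertex 0.313 -1.241 -1.047
endloop
endfacet
facet normal 0.202 -0.769 0.606
outer loop
vertex -0.464 -1.809 -0.407
vertex 0.364 -1.186 0.107
vertex -0.719 -1.152 0.511
endloop
endfacet
facet normal -0.486 -0.769 0.415
outer loop
vertex -0.464 -1.809 -0.407
vertex -0.719 -1.152 0.511
vertex -1.439 -1.186 -0.394
endloop
endfacet
facet normal -0.517 -0.803 -0.296
outer loop
vertex -0.464 -1.809 -0.407
vertex -1.439 -1.186 -0.394
vertex -0.801 -1.242 -1.357
endloop
endfacet
facet normal 0.153 -0.824 -0.546
outer loop
vertex -0.464 -1.809 -0.407
vertex -0.801 -1.242 -1.357
vertex 0.313 -1.241 -1.047
endloop
endfacet
facet normal 0.596 -0.803 0.012
outer loop
vertex -0.464 -1.809 -0.407
vertex 0.313 -1.241 -1.047
vertex 0.364 -1.186 0.107
endloop
endfacet
facet normal 0.342 -0.147 0.928
outer loop
vertex -0.719 -1.152 0.511
vertex 0.364 -1.186 0.107
vertex -0.099 -0.178 0.437
endloop
endfacet
facet normal -0.771 -0.147 0.619
outer loop
vertex -1.439 -1.186 -0.394
vertex -0.719 -1.152 0.511
vertex -1.213 -0.179 0.127
endloop
endfacet
facet normal -0.822 -0.203 -0.533
outer loop
vertex -0.801 -1.242 -1.357
vertex -1.439 -1.186 -0.394
vertex -1.264 -0.234 -1.027
endloop
endfacet
facet normal 0.261 -0.237 -0.936
outer loop
vertex 0.313 -1.241 -1.047
vertex -0.801 -1.242 -1.357
vertex -0.181 -0.268 -1.431
endloop
endfacet
facet normal 0.979 -0.202 -0.034
outer loop
vertex 0.364 -1.186 0.107
vertex 0.313 -1.241 -1.047
vertex 0.539 -0.234 -0.526
endloop
endfacet
facet normal -0.978 0.070 0.199
outer loop
vertex 2.811 -4.195 0.283
vertex 3.242 -3.081 2.011
vertex 2.738 -2.893 -0.537
endloop
endfacet
facet normal -0.206 -0.530 -0.823
outer loop
vertex 4.478 -3.019 -0.891
vertex 2.811 -4.195 0.283
vertex 2.738 -2.893 -0.537
endloop
endfacet
facet normal -0.978 0.070 0.199
outer loop
vertex 2.738 -2.893 -0.537
vertex 3.242 -3.081 2.011
vertex 3.169 -1.78 1.19
endloop
endfacet
facet normal -0.047 0.845 -0.533
outer loop
vertex 3.169 -1.78 1.19
vertex 4.478 -3.019 -0.891
vertex 2.738 -2.893 -0.537
endloop
endfacet
facet normal 0.047 -0.845 0.533
outer loop
vertex 2.811 -4.195 0.283
vertex 4.982 -3.207 1.657
vertex 3.242 -3.081 2.011
endloop
endfacet
facet normal -0.205 -0.531 -0.823
outer loop
vertex 4.551 -4.32 -0.07
vertex 2.811 -4.195 0.283
vertex 4.478 -3.019 -0.891
endloop
endfacet
facet normal 0.047 -0.845 0.533
outer loop
vertex 4.551 -4.32 -0.07
vertex 4.982 -3.207 1.657
vertex 2.811 -4.195 0.283
endloop
endfacet
facet normal 0.206 0.530 0.822
outer loop
vertex 3.242 -3.081 2.011
vertex 4.982 -3.207 1.657
vertex 3.169 -1.78 1.19
endloop
endfacet
facet normal -0.047 0.845 -0.533
outer loop
vertex 4.909 -1.905 0.837
vertex 4.478 -3.019 -0.891
vertex 3.169 -1.78 1.19
endloop
endfacet
facet normal 0.205 0.530 0.823
outer loop
vertex 3.169 -1.78 1.19
vertex 4.982 -3.207 1.657
vertex 4.909 -1.905 0.837
endloop
endfacet
facet normal 0.978 -0.070 -0.198
outer loop
vertex 4.909 -1.905 0.837
vertex 4.551 -4.32 -0.07
vertex 4.478 -3.019 -0.891
endloop
endfacet
facet normal 0.978 -0.070 -0.199
outer loop
vertex 4.982 -3.207 1.657
vertex 4.551 -4.32 -0.07
vertex 4.909 -1.905 0.837
endloop
endfacet
facet normal -0.982 0.060 0.178
outer loop
vertex 1.561 1.1 3.506
vertex 1.385 2.104 2.195
vertex 1.355 0.044 2.724
endloop
endfacet
facet normal 0.105 -0.605 0.789
outer loop
vertex 2.455 -0.024 2.525
vertex 1.561 1.1 3.506
vertex 1.355 0.044 2.724
endloop
endfacet
facet normal -0.982 0.060 0.178
outer loop
vertex 1.355 0.044 2.724
vertex 1.385 2.104 2.195
vertex 1.179 1.047 1.414
endloop
endfacet
facet normal -0.155 -0.794 -0.587
outer loop
vertex 1.179 1.047 1.414
vertex 2.455 -0.024 2.525
vertex 1.355 0.044 2.724
endloop
endfacet
facet normal 0.155 0.794 0.587
outer loop
vertex 1.561 1.1 3.506
vertex 2.485 2.036 1.996
vertex 1.385 2.104 2.195
endloop
endfacet
facet normal 0.107 -0.604 0.790
outer loop
vertex 2.661 1.033 3.306
vertex 1.561 1.1 3.506
vertex 2.455 -0.024 2.525
endloop
endfacet
facet normal 0.155 0.794 0.587
outer loop
vertex 2.661 1.033 3.306
vertex 2.485 2.036 1.996
vertex 1.561 1.1 3.506
endloop
endfacet
facet normal -0.106 0.604 -0.790
outer loop
vertex 1.385 2.104 2.195
vertex 2.485 2.036 1.996
vertex 1.179 1.047 1.414
endloop
endfacet
facet normal -0.155 -0.794 -0.587
outer loop
vertex 2.279 0.98 1.214
vertex 2.455 -0.024 2.525
vertex 1.179 1.047 1.414
endloop
endfacet
facet normal -0.107 0.605 -0.789
outer loop
vertex 1.179 1.047 1.414
vertex 2.485 2.036 1.996
vertex 2.279 0.98 1.214
endloop
endfacet
facet normal 0.982 -0.060 -0.178
outer loop
vertex 2.279 0.98 1.214
vertex 2.661 1.033 3.306
vertex 2.455 -0.024 2.525
endloop
endfacet
facet normal 0.982 -0.060 -0.178
outer loop
vertex 2.485 2.036 1.996
vertex 2.661 1.033 3.306
vertex 2.279 0.98 1.214
endloop
endfacet

endsolid


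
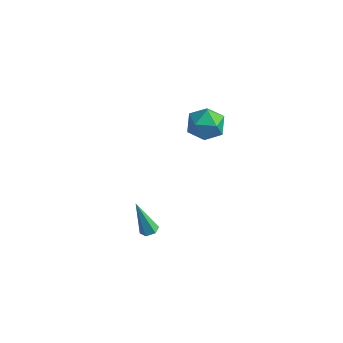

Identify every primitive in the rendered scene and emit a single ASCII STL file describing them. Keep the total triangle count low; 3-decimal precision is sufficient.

solid 
facet normal -0.963 -0.194 -0.184
outer loop
vertex -0.833 4.221 -1.016
vertex -0.653 3.14 -0.816
vertex -0.949 3.818 0.017
endloop
endfacet
facet normal -0.882 0.463 0.082
outer loop
vertex -0.833 4.221 -1.016
vertex -0.949 3.818 0.017
vertex -0.448 4.801 -0.145
endloop
endfacet
facet normal -0.445 0.824 -0.352
outer loop
vertex -0.833 4.221 -1.016
vertex -0.448 4.801 -0.145
vertex 0.157 4.729 -1.078
endloop
endfacet
facet normal -0.255 0.389 -0.885
outer loop
vertex -0.833 4.221 -1.016
vertex 0.157 4.729 -1.078
vertex 0.031 3.703 -1.493
endloop
endfacet
facet normal -0.576 -0.240 -0.782
outer loop
vertex -0.833 4.221 -1.016
vertex 0.031 3.703 -1.493
vertex -0.653 3.14 -0.816
endloop
endfacet
facet normal -0.565 0.406 0.718
outer loop
vertex -0.448 4.801 -0.145
vertex -0.949 3.818 0.017
vertex -0.031 4.077 0.593
endloop
endfacet
facet normal -0.696 -0.658 0.288
outer loop
vertex -0.949 3.818 0.017
vertex -0.653 3.14 -0.816
vertex -0.157 3.051 0.178
endloop
endfacet
facet normal -0.069 -0.731 -0.678
outer loop
vertex -0.653 3.14 -0.816
vertex 0.031 3.703 -1.493
vertex 0.448 2.979 -0.755
endloop
endfacet
facet normal 0.450 0.287 -0.846
outer loop
vertex 0.031 3.703 -1.493
vertex 0.157 4.729 -1.078
vertex 0.949 3.962 -0.917
endloop
endfacet
facet normal 0.144 0.989 0.017
outer loop
vertex 0.157 4.729 -1.078
vertex -0.448 4.801 -0.145
vertex 0.653 4.64 -0.084
endloop
endfacet
facet normal 0.255 -0.389 0.885
outer loop
vertex 0.833 3.559 0.116
vertex -0.031 4.077 0.593
vertex -0.157 3.051 0.178
endloop
endfacet
facet normal 0.445 -0.824 0.352
outer loop
vertex 0.833 3.559 0.116
vertex -0.157 3.051 0.178
vertex 0.448 2.979 -0.755
endloop
endfacet
facet normal 0.882 -0.463 -0.082
outer loop
vertex 0.833 3.559 0.116
vertex 0.448 2.979 -0.755
vertex 0.949 3.962 -0.917
endloop
endfacet
facet normal 0.963 0.194 0.184
outer loop
vertex 0.833 3.559 0.116
vertex 0.949 3.962 -0.917
vertex 0.653 4.64 -0.084
endloop
endfacet
facet normal 0.576 0.240 0.782
outer loop
vertex 0.833 3.559 0.116
vertex 0.653 4.64 -0.084
vertex -0.031 4.077 0.593
endloop
endfacet
facet normal -0.450 -0.287 0.846
outer loop
vertex -0.157 3.051 0.178
vertex -0.031 4.077 0.593
vertex -0.949 3.818 0.017
endloop
endfacet
facet normal -0.144 -0.989 -0.017
outer loop
vertex 0.448 2.979 -0.755
vertex -0.157 3.051 0.178
vertex -0.653 3.14 -0.816
endloop
endfacet
facet normal 0.565 -0.406 -0.718
outer loop
vertex 0.949 3.962 -0.917
vertex 0.448 2.979 -0.755
vertex 0.031 3.703 -1.493
endloop
endfacet
facet normal 0.696 0.658 -0.288
outer loop
vertex 0.653 4.64 -0.084
vertex 0.949 3.962 -0.917
vertex 0.157 4.729 -1.078
endloop
endfacet
facet normal 0.069 0.731 0.678
outer loop
vertex -0.031 4.077 0.593
vertex 0.653 4.64 -0.084
vertex -0.448 4.801 -0.145
endloop
endfacet
facet normal 0.372 0.013 -0.928
outer loop
vertex 1.258 -2.793 -2.266
vertex 0.915 -3.128 -2.408
vertex 0.816 -2.639 -2.441
endloop
endfacet
facet normal 0.198 0.928 0.317
outer loop
vertex 1.258 -2.793 -2.266
vertex 0.816 -2.639 -2.441
vertex 0.165 -3.152 -0.532
endloop
endfacet
facet normal 0.371 0.012 -0.928
outer loop
vertex 0.816 -2.639 -2.441
vertex 0.915 -3.128 -2.408
vertex 0.472 -2.974 -2.583
endloop
endfacet
facet normal -0.689 0.724 -0.040
outer loop
vertex 0.816 -2.639 -2.441
vertex 0.472 -2.974 -2.583
vertex 0.165 -3.152 -0.532
endloop
endfacet
facet normal 0.371 0.010 -0.929
outer loop
vertex 0.472 -2.974 -2.583
vertex 0.915 -3.128 -2.408
vertex 0.571 -3.463 -2.549
endloop
endfacet
facet normal -0.965 -0.207 -0.162
outer loop
vertex 0.472 -2.974 -2.583
vertex 0.571 -3.463 -2.549
vertex 0.165 -3.152 -0.532
endloop
endfacet
facet normal 0.369 0.012 -0.929
outer loop
vertex 0.571 -3.463 -2.549
vertex 0.915 -3.128 -2.408
vertex 1.014 -3.617 -2.375
endloop
endfacet
facet normal -0.353 -0.933 0.073
outer loop
vertex 0.571 -3.463 -2.549
vertex 1.014 -3.617 -2.375
vertex 0.165 -3.152 -0.532
endloop
endfacet
facet normal 0.372 0.013 -0.928
outer loop
vertex 1.014 -3.617 -2.375
vertex 0.915 -3.128 -2.408
vertex 1.357 -3.282 -2.233
endloop
endfacet
facet normal 0.534 -0.728 0.430
outer loop
vertex 1.014 -3.617 -2.375
vertex 1.357 -3.282 -2.233
vertex 0.165 -3.152 -0.532
endloop
endfacet
facet normal 0.372 0.013 -0.928
outer loop
vertex 1.357 -3.282 -2.233
vertex 0.915 -3.128 -2.408
vertex 1.258 -2.793 -2.266
endloop
endfacet
facet normal 0.809 0.201 0.552
outer loop
vertex 1.357 -3.282 -2.233
vertex 1.258 -2.793 -2.266
vertex 0.165 -3.152 -0.532
endloop
endfacet

endsolid


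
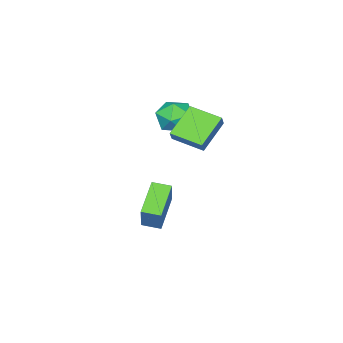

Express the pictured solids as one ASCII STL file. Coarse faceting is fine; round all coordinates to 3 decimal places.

solid 
facet normal -0.799 -0.363 0.480
outer loop
vertex 0.597 -2.992 -1.362
vertex 0.096 -2.067 -1.496
vertex -0.112 -3.614 -3.012
endloop
endfacet
facet normal 0.473 -0.872 0.126
outer loop
vertex 1.604 -2.833 -4.044
vertex 0.597 -2.992 -1.362
vertex -0.112 -3.614 -3.012
endloop
endfacet
facet normal -0.798 -0.363 0.480
outer loop
vertex -0.112 -3.614 -3.012
vertex 0.096 -2.067 -1.496
vertex -0.613 -2.689 -3.145
endloop
endfacet
facet normal -0.373 -0.327 -0.868
outer loop
vertex -0.613 -2.689 -3.145
vertex 1.604 -2.833 -4.044
vertex -0.112 -3.614 -3.012
endloop
endfacet
facet normal 0.373 0.328 0.868
outer loop
vertex 0.597 -2.992 -1.362
vertex 1.812 -1.286 -2.528
vertex 0.096 -2.067 -1.496
endloop
endfacet
facet normal 0.473 -0.872 0.126
outer loop
vertex 2.313 -2.211 -2.395
vertex 0.597 -2.992 -1.362
vertex 1.604 -2.833 -4.044
endloop
endfacet
facet normal 0.374 0.327 0.868
outer loop
vertex 2.313 -2.211 -2.395
vertex 1.812 -1.286 -2.528
vertex 0.597 -2.992 -1.362
endloop
endfacet
facet normal -0.473 0.872 -0.126
outer loop
vertex 0.096 -2.067 -1.496
vertex 1.812 -1.286 -2.528
vertex -0.613 -2.689 -3.145
endloop
endfacet
facet normal -0.373 -0.328 -0.868
outer loop
vertex 1.103 -1.908 -4.178
vertex 1.604 -2.833 -4.044
vertex -0.613 -2.689 -3.145
endloop
endfacet
facet normal -0.473 0.872 -0.126
outer loop
vertex -0.613 -2.689 -3.145
vertex 1.812 -1.286 -2.528
vertex 1.103 -1.908 -4.178
endloop
endfacet
facet normal 0.799 0.363 -0.480
outer loop
vertex 1.103 -1.908 -4.178
vertex 2.313 -2.211 -2.395
vertex 1.604 -2.833 -4.044
endloop
endfacet
facet normal 0.798 0.363 -0.480
outer loop
vertex 1.812 -1.286 -2.528
vertex 2.313 -2.211 -2.395
vertex 1.103 -1.908 -4.178
endloop
endfacet
facet normal -0.369 -0.245 0.897
outer loop
vertex -2.052 -2.826 3.391
vertex -1.488 -3.823 3.35
vertex -0.987 -2.899 3.809
endloop
endfacet
facet normal -0.296 0.462 0.836
outer loop
vertex -2.052 -2.826 3.391
vertex -0.987 -2.899 3.809
vertex -1.3 -1.985 3.193
endloop
endfacet
facet normal -0.683 0.676 0.276
outer loop
vertex -2.052 -2.826 3.391
vertex -1.3 -1.985 3.193
vertex -1.993 -2.343 2.354
endloop
endfacet
facet normal -0.995 0.102 -0.009
outer loop
vertex -2.052 -2.826 3.391
vertex -1.993 -2.343 2.354
vertex -2.11 -3.479 2.451
endloop
endfacet
facet normal -0.800 -0.468 0.375
outer loop
vertex -2.052 -2.826 3.391
vertex -2.11 -3.479 2.451
vertex -1.488 -3.823 3.35
endloop
endfacet
facet normal 0.389 0.603 0.696
outer loop
vertex -1.3 -1.985 3.193
vertex -0.987 -2.899 3.809
vertex -0.27 -2.461 3.029
endloop
endfacet
facet normal 0.273 -0.543 0.794
outer loop
vertex -0.987 -2.899 3.809
vertex -1.488 -3.823 3.35
vertex -0.387 -3.597 3.126
endloop
endfacet
facet normal -0.426 -0.903 -0.051
outer loop
vertex -1.488 -3.823 3.35
vertex -2.11 -3.479 2.451
vertex -1.08 -3.955 2.287
endloop
endfacet
facet normal -0.741 0.019 -0.671
outer loop
vertex -2.11 -3.479 2.451
vertex -1.993 -2.343 2.354
vertex -1.393 -3.041 1.671
endloop
endfacet
facet normal -0.237 0.949 -0.209
outer loop
vertex -1.993 -2.343 2.354
vertex -1.3 -1.985 3.193
vertex -0.892 -2.117 2.13
endloop
endfacet
facet normal 0.995 -0.102 0.009
outer loop
vertex -0.328 -3.114 2.089
vertex -0.27 -2.461 3.029
vertex -0.387 -3.597 3.126
endloop
endfacet
facet normal 0.683 -0.676 -0.276
outer loop
vertex -0.328 -3.114 2.089
vertex -0.387 -3.597 3.126
vertex -1.08 -3.955 2.287
endloop
endfacet
facet normal 0.296 -0.462 -0.836
outer loop
vertex -0.328 -3.114 2.089
vertex -1.08 -3.955 2.287
vertex -1.393 -3.041 1.671
endloop
endfacet
facet normal 0.369 0.245 -0.897
outer loop
vertex -0.328 -3.114 2.089
vertex -1.393 -3.041 1.671
vertex -0.892 -2.117 2.13
endloop
endfacet
facet normal 0.800 0.468 -0.375
outer loop
vertex -0.328 -3.114 2.089
vertex -0.892 -2.117 2.13
vertex -0.27 -2.461 3.029
endloop
endfacet
facet normal 0.741 -0.019 0.671
outer loop
vertex -0.387 -3.597 3.126
vertex -0.27 -2.461 3.029
vertex -0.987 -2.899 3.809
endloop
endfacet
facet normal 0.237 -0.949 0.209
outer loop
vertex -1.08 -3.955 2.287
vertex -0.387 -3.597 3.126
vertex -1.488 -3.823 3.35
endloop
endfacet
facet normal -0.389 -0.603 -0.696
outer loop
vertex -1.393 -3.041 1.671
vertex -1.08 -3.955 2.287
vertex -2.11 -3.479 2.451
endloop
endfacet
facet normal -0.273 0.543 -0.794
outer loop
vertex -0.892 -2.117 2.13
vertex -1.393 -3.041 1.671
vertex -1.993 -2.343 2.354
endloop
endfacet
facet normal 0.426 0.903 0.051
outer loop
vertex -0.27 -2.461 3.029
vertex -0.892 -2.117 2.13
vertex -1.3 -1.985 3.193
endloop
endfacet
facet normal -0.834 -0.080 0.545
outer loop
vertex -0.658 -1.516 4.313
vertex -1.053 0.236 3.966
vertex -1.074 -1.743 3.643
endloop
endfacet
facet normal 0.217 -0.958 0.190
outer loop
vertex 0.653 -1.576 2.514
vertex -0.658 -1.516 4.313
vertex -1.074 -1.743 3.643
endloop
endfacet
facet normal -0.834 -0.080 0.546
outer loop
vertex -1.074 -1.743 3.643
vertex -1.053 0.236 3.966
vertex -1.469 0.01 3.297
endloop
endfacet
facet normal -0.507 -0.275 -0.817
outer loop
vertex -1.469 0.01 3.297
vertex 0.653 -1.576 2.514
vertex -1.074 -1.743 3.643
endloop
endfacet
facet normal 0.507 0.276 0.816
outer loop
vertex -0.658 -1.516 4.313
vertex 0.674 0.403 2.837
vertex -1.053 0.236 3.966
endloop
endfacet
facet normal 0.216 -0.958 0.189
outer loop
vertex 1.069 -1.35 3.183
vertex -0.658 -1.516 4.313
vertex 0.653 -1.576 2.514
endloop
endfacet
facet normal 0.508 0.276 0.816
outer loop
vertex 1.069 -1.35 3.183
vertex 0.674 0.403 2.837
vertex -0.658 -1.516 4.313
endloop
endfacet
facet normal -0.216 0.958 -0.189
outer loop
vertex -1.053 0.236 3.966
vertex 0.674 0.403 2.837
vertex -1.469 0.01 3.297
endloop
endfacet
facet normal -0.508 -0.276 -0.816
outer loop
vertex 0.258 0.176 2.167
vertex 0.653 -1.576 2.514
vertex -1.469 0.01 3.297
endloop
endfacet
facet normal -0.216 0.958 -0.190
outer loop
vertex -1.469 0.01 3.297
vertex 0.674 0.403 2.837
vertex 0.258 0.176 2.167
endloop
endfacet
facet normal 0.834 0.080 -0.546
outer loop
vertex 0.258 0.176 2.167
vertex 1.069 -1.35 3.183
vertex 0.653 -1.576 2.514
endloop
endfacet
facet normal 0.834 0.080 -0.545
outer loop
vertex 0.674 0.403 2.837
vertex 1.069 -1.35 3.183
vertex 0.258 0.176 2.167
endloop
endfacet

endsolid


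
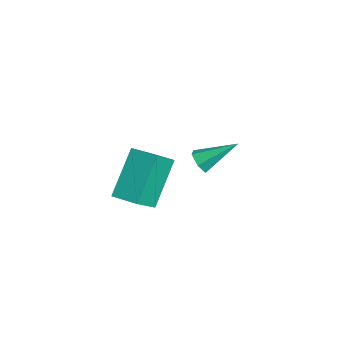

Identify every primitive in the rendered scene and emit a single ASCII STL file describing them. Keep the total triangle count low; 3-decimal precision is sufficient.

solid 
facet normal -0.273 -0.808 -0.521
outer loop
vertex 0.922 1.562 -1.765
vertex 0.48 1.868 -2.008
vertex 1.009 1.857 -2.268
endloop
endfacet
facet normal 0.989 -0.072 0.129
outer loop
vertex 0.922 1.562 -1.765
vertex 1.009 1.857 -2.268
vertex 0.96 3.292 -1.092
endloop
endfacet
facet normal -0.272 -0.810 -0.519
outer loop
vertex 1.009 1.857 -2.268
vertex 0.48 1.868 -2.008
vertex 0.567 2.162 -2.512
endloop
endfacet
facet normal 0.656 0.492 -0.573
outer loop
vertex 1.009 1.857 -2.268
vertex 0.567 2.162 -2.512
vertex 0.96 3.292 -1.092
endloop
endfacet
facet normal -0.274 -0.809 -0.519
outer loop
vertex 0.567 2.162 -2.512
vertex 0.48 1.868 -2.008
vertex 0.037 2.174 -2.251
endloop
endfacet
facet normal -0.257 0.790 -0.557
outer loop
vertex 0.567 2.162 -2.512
vertex 0.037 2.174 -2.251
vertex 0.96 3.292 -1.092
endloop
endfacet
facet normal -0.273 -0.809 -0.521
outer loop
vertex 0.037 2.174 -2.251
vertex 0.48 1.868 -2.008
vertex -0.05 1.879 -1.747
endloop
endfacet
facet normal -0.837 0.523 0.162
outer loop
vertex 0.037 2.174 -2.251
vertex -0.05 1.879 -1.747
vertex 0.96 3.292 -1.092
endloop
endfacet
facet normal -0.273 -0.809 -0.521
outer loop
vertex -0.05 1.879 -1.747
vertex 0.48 1.868 -2.008
vertex 0.392 1.573 -1.504
endloop
endfacet
facet normal -0.503 -0.041 0.863
outer loop
vertex -0.05 1.879 -1.747
vertex 0.392 1.573 -1.504
vertex 0.96 3.292 -1.092
endloop
endfacet
facet normal -0.273 -0.809 -0.521
outer loop
vertex 0.392 1.573 -1.504
vertex 0.48 1.868 -2.008
vertex 0.922 1.562 -1.765
endloop
endfacet
facet normal 0.410 -0.338 0.847
outer loop
vertex 0.392 1.573 -1.504
vertex 0.922 1.562 -1.765
vertex 0.96 3.292 -1.092
endloop
endfacet
facet normal -0.831 -0.554 -0.044
outer loop
vertex 1.937 -1.723 1.506
vertex 1.312 -0.689 0.282
vertex 2.858 -2.984 -0.029
endloop
endfacet
facet normal 0.363 -0.601 0.712
outer loop
vertex 3.748 -2.391 0.018
vertex 1.937 -1.723 1.506
vertex 2.858 -2.984 -0.029
endloop
endfacet
facet normal -0.831 -0.554 -0.044
outer loop
vertex 2.858 -2.984 -0.029
vertex 1.312 -0.689 0.282
vertex 2.234 -1.95 -1.253
endloop
endfacet
facet normal 0.421 -0.576 -0.701
outer loop
vertex 2.234 -1.95 -1.253
vertex 3.748 -2.391 0.018
vertex 2.858 -2.984 -0.029
endloop
endfacet
facet normal -0.421 0.576 0.701
outer loop
vertex 1.937 -1.723 1.506
vertex 2.202 -0.096 0.329
vertex 1.312 -0.689 0.282
endloop
endfacet
facet normal 0.363 -0.601 0.712
outer loop
vertex 2.826 -1.13 1.553
vertex 1.937 -1.723 1.506
vertex 3.748 -2.391 0.018
endloop
endfacet
facet normal -0.421 0.576 0.701
outer loop
vertex 2.826 -1.13 1.553
vertex 2.202 -0.096 0.329
vertex 1.937 -1.723 1.506
endloop
endfacet
facet normal -0.363 0.601 -0.712
outer loop
vertex 1.312 -0.689 0.282
vertex 2.202 -0.096 0.329
vertex 2.234 -1.95 -1.253
endloop
endfacet
facet normal 0.421 -0.576 -0.701
outer loop
vertex 3.123 -1.357 -1.206
vertex 3.748 -2.391 0.018
vertex 2.234 -1.95 -1.253
endloop
endfacet
facet normal -0.363 0.601 -0.712
outer loop
vertex 2.234 -1.95 -1.253
vertex 2.202 -0.096 0.329
vertex 3.123 -1.357 -1.206
endloop
endfacet
facet normal 0.831 0.554 0.044
outer loop
vertex 3.123 -1.357 -1.206
vertex 2.826 -1.13 1.553
vertex 3.748 -2.391 0.018
endloop
endfacet
facet normal 0.831 0.554 0.044
outer loop
vertex 2.202 -0.096 0.329
vertex 2.826 -1.13 1.553
vertex 3.123 -1.357 -1.206
endloop
endfacet

endsolid


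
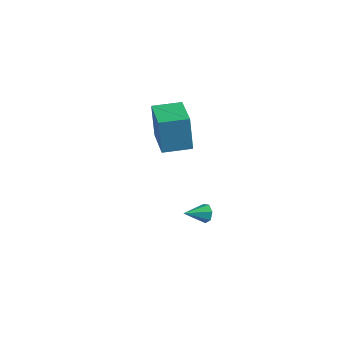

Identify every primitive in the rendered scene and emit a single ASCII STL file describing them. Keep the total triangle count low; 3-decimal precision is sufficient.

solid 
facet normal -0.827 0.555 -0.089
outer loop
vertex -1.598 0.286 4.006
vertex -0.732 1.592 4.1
vertex -1.374 0.287 1.928
endloop
endfacet
facet normal -0.552 -0.832 -0.060
outer loop
vertex 0.412 -0.912 2.12
vertex -1.598 0.286 4.006
vertex -1.374 0.287 1.928
endloop
endfacet
facet normal -0.827 0.555 -0.089
outer loop
vertex -1.374 0.287 1.928
vertex -0.732 1.592 4.1
vertex -0.508 1.593 2.022
endloop
endfacet
facet normal 0.107 0.000 -0.994
outer loop
vertex -0.508 1.593 2.022
vertex 0.412 -0.912 2.12
vertex -1.374 0.287 1.928
endloop
endfacet
facet normal -0.107 -0.000 0.994
outer loop
vertex -1.598 0.286 4.006
vertex 1.054 0.393 4.292
vertex -0.732 1.592 4.1
endloop
endfacet
facet normal -0.552 -0.832 -0.060
outer loop
vertex 0.188 -0.913 4.198
vertex -1.598 0.286 4.006
vertex 0.412 -0.912 2.12
endloop
endfacet
facet normal -0.107 -0.000 0.994
outer loop
vertex 0.188 -0.913 4.198
vertex 1.054 0.393 4.292
vertex -1.598 0.286 4.006
endloop
endfacet
facet normal 0.552 0.832 0.060
outer loop
vertex -0.732 1.592 4.1
vertex 1.054 0.393 4.292
vertex -0.508 1.593 2.022
endloop
endfacet
facet normal 0.107 0.000 -0.994
outer loop
vertex 1.278 0.394 2.214
vertex 0.412 -0.912 2.12
vertex -0.508 1.593 2.022
endloop
endfacet
facet normal 0.552 0.832 0.060
outer loop
vertex -0.508 1.593 2.022
vertex 1.054 0.393 4.292
vertex 1.278 0.394 2.214
endloop
endfacet
facet normal 0.827 -0.555 0.089
outer loop
vertex 1.278 0.394 2.214
vertex 0.188 -0.913 4.198
vertex 0.412 -0.912 2.12
endloop
endfacet
facet normal 0.827 -0.555 0.089
outer loop
vertex 1.054 0.393 4.292
vertex 0.188 -0.913 4.198
vertex 1.278 0.394 2.214
endloop
endfacet
facet normal 0.284 0.902 -0.325
outer loop
vertex 1.162 1.425 -4.123
vertex 0.932 1.679 -3.619
vertex 1.496 1.467 -3.714
endloop
endfacet
facet normal 0.562 -0.733 -0.384
outer loop
vertex 1.162 1.425 -4.123
vertex 1.496 1.467 -3.714
vertex 0.548 0.461 -3.181
endloop
endfacet
facet normal 0.285 0.902 -0.324
outer loop
vertex 1.496 1.467 -3.714
vertex 0.932 1.679 -3.619
vertex 1.405 1.668 -3.234
endloop
endfacet
facet normal 0.766 -0.528 0.366
outer loop
vertex 1.496 1.467 -3.714
vertex 1.405 1.668 -3.234
vertex 0.548 0.461 -3.181
endloop
endfacet
facet normal 0.285 0.902 -0.324
outer loop
vertex 1.405 1.668 -3.234
vertex 0.932 1.679 -3.619
vertex 0.958 1.878 -3.043
endloop
endfacet
facet normal 0.313 -0.181 0.932
outer loop
vertex 1.405 1.668 -3.234
vertex 0.958 1.878 -3.043
vertex 0.548 0.461 -3.181
endloop
endfacet
facet normal 0.285 0.902 -0.324
outer loop
vertex 0.958 1.878 -3.043
vertex 0.932 1.679 -3.619
vertex 0.491 1.938 -3.286
endloop
endfacet
facet normal -0.457 0.046 0.889
outer loop
vertex 0.958 1.878 -3.043
vertex 0.491 1.938 -3.286
vertex 0.548 0.461 -3.181
endloop
endfacet
facet normal 0.285 0.902 -0.324
outer loop
vertex 0.491 1.938 -3.286
vertex 0.932 1.679 -3.619
vertex 0.357 1.803 -3.78
endloop
endfacet
facet normal -0.964 -0.018 0.266
outer loop
vertex 0.491 1.938 -3.286
vertex 0.357 1.803 -3.78
vertex 0.548 0.461 -3.181
endloop
endfacet
facet normal 0.285 0.902 -0.324
outer loop
vertex 0.357 1.803 -3.78
vertex 0.932 1.679 -3.619
vertex 0.655 1.575 -4.152
endloop
endfacet
facet normal -0.825 -0.324 -0.463
outer loop
vertex 0.357 1.803 -3.78
vertex 0.655 1.575 -4.152
vertex 0.548 0.461 -3.181
endloop
endfacet
facet normal 0.285 0.902 -0.324
outer loop
vertex 0.655 1.575 -4.152
vertex 0.932 1.679 -3.619
vertex 1.162 1.425 -4.123
endloop
endfacet
facet normal -0.147 -0.642 -0.753
outer loop
vertex 0.655 1.575 -4.152
vertex 1.162 1.425 -4.123
vertex 0.548 0.461 -3.181
endloop
endfacet

endsolid


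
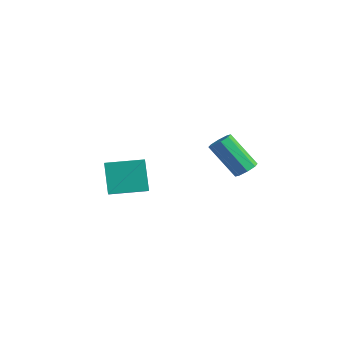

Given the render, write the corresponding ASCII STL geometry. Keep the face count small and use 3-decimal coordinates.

solid 
facet normal 0.589 0.277 -0.759
outer loop
vertex 0.426 1.775 -0.675
vertex -0.028 2.088 -0.913
vertex 0.414 2.209 -0.526
endloop
endfacet
facet normal 0.807 -0.171 0.565
outer loop
vertex 0.426 1.775 -0.675
vertex 0.414 2.209 -0.526
vertex -0.759 1.219 0.851
endloop
endfacet
facet normal 0.808 -0.173 0.564
outer loop
vertex -0.759 1.219 0.851
vertex 0.414 2.209 -0.526
vertex -0.77 1.654 1.0
endloop
endfacet
facet normal -0.589 -0.275 0.760
outer loop
vertex -0.759 1.219 0.851
vertex -0.77 1.654 1.0
vertex -1.212 1.532 0.613
endloop
endfacet
facet normal 0.589 0.277 -0.759
outer loop
vertex 0.414 2.209 -0.526
vertex -0.028 2.088 -0.913
vertex 0.144 2.572 -0.603
endloop
endfacet
facet normal 0.554 0.546 0.629
outer loop
vertex 0.414 2.209 -0.526
vertex 0.144 2.572 -0.603
vertex -0.77 1.654 1.0
endloop
endfacet
facet normal 0.553 0.546 0.629
outer loop
vertex -0.77 1.654 1.0
vertex 0.144 2.572 -0.603
vertex -1.041 2.017 0.923
endloop
endfacet
facet normal -0.588 -0.278 0.759
outer loop
vertex -0.77 1.654 1.0
vertex -1.041 2.017 0.923
vertex -1.212 1.532 0.613
endloop
endfacet
facet normal 0.589 0.277 -0.759
outer loop
vertex 0.144 2.572 -0.603
vertex -0.028 2.088 -0.913
vertex -0.227 2.651 -0.862
endloop
endfacet
facet normal -0.025 0.946 0.324
outer loop
vertex 0.144 2.572 -0.603
vertex -0.227 2.651 -0.862
vertex -1.041 2.017 0.923
endloop
endfacet
facet normal -0.025 0.946 0.324
outer loop
vertex -1.041 2.017 0.923
vertex -0.227 2.651 -0.862
vertex -1.411 2.096 0.664
endloop
endfacet
facet normal -0.590 -0.277 0.758
outer loop
vertex -1.041 2.017 0.923
vertex -1.411 2.096 0.664
vertex -1.212 1.532 0.613
endloop
endfacet
facet normal 0.590 0.277 -0.758
outer loop
vertex -0.227 2.651 -0.862
vertex -0.028 2.088 -0.913
vertex -0.481 2.401 -1.151
endloop
endfacet
facet normal -0.588 0.791 -0.168
outer loop
vertex -0.227 2.651 -0.862
vertex -0.481 2.401 -1.151
vertex -1.411 2.096 0.664
endloop
endfacet
facet normal -0.588 0.791 -0.168
outer loop
vertex -1.411 2.096 0.664
vertex -0.481 2.401 -1.151
vertex -1.666 1.845 0.375
endloop
endfacet
facet normal -0.589 -0.276 0.760
outer loop
vertex -1.411 2.096 0.664
vertex -1.666 1.845 0.375
vertex -1.212 1.532 0.613
endloop
endfacet
facet normal 0.589 0.275 -0.760
outer loop
vertex -0.481 2.401 -1.151
vertex -0.028 2.088 -0.913
vertex -0.47 1.966 -1.3
endloop
endfacet
facet normal -0.807 0.173 -0.564
outer loop
vertex -0.481 2.401 -1.151
vertex -0.47 1.966 -1.3
vertex -1.666 1.845 0.375
endloop
endfacet
facet normal -0.808 0.171 -0.564
outer loop
vertex -1.666 1.845 0.375
vertex -0.47 1.966 -1.3
vertex -1.654 1.411 0.226
endloop
endfacet
facet normal -0.589 -0.277 0.759
outer loop
vertex -1.666 1.845 0.375
vertex -1.654 1.411 0.226
vertex -1.212 1.532 0.613
endloop
endfacet
facet normal 0.588 0.278 -0.759
outer loop
vertex -0.47 1.966 -1.3
vertex -0.028 2.088 -0.913
vertex -0.199 1.603 -1.223
endloop
endfacet
facet normal -0.554 -0.547 -0.628
outer loop
vertex -0.47 1.966 -1.3
vertex -0.199 1.603 -1.223
vertex -1.654 1.411 0.226
endloop
endfacet
facet normal -0.554 -0.546 -0.629
outer loop
vertex -1.654 1.411 0.226
vertex -0.199 1.603 -1.223
vertex -1.384 1.048 0.303
endloop
endfacet
facet normal -0.589 -0.277 0.759
outer loop
vertex -1.654 1.411 0.226
vertex -1.384 1.048 0.303
vertex -1.212 1.532 0.613
endloop
endfacet
facet normal 0.590 0.277 -0.758
outer loop
vertex -0.199 1.603 -1.223
vertex -0.028 2.088 -0.913
vertex 0.171 1.524 -0.964
endloop
endfacet
facet normal 0.025 -0.946 -0.324
outer loop
vertex -0.199 1.603 -1.223
vertex 0.171 1.524 -0.964
vertex -1.384 1.048 0.303
endloop
endfacet
facet normal 0.025 -0.946 -0.324
outer loop
vertex -1.384 1.048 0.303
vertex 0.171 1.524 -0.964
vertex -1.013 0.969 0.562
endloop
endfacet
facet normal -0.589 -0.277 0.759
outer loop
vertex -1.384 1.048 0.303
vertex -1.013 0.969 0.562
vertex -1.212 1.532 0.613
endloop
endfacet
facet normal 0.589 0.276 -0.760
outer loop
vertex 0.171 1.524 -0.964
vertex -0.028 2.088 -0.913
vertex 0.426 1.775 -0.675
endloop
endfacet
facet normal 0.588 -0.791 0.168
outer loop
vertex 0.171 1.524 -0.964
vertex 0.426 1.775 -0.675
vertex -1.013 0.969 0.562
endloop
endfacet
facet normal 0.588 -0.791 0.168
outer loop
vertex -1.013 0.969 0.562
vertex 0.426 1.775 -0.675
vertex -0.759 1.219 0.851
endloop
endfacet
facet normal -0.590 -0.277 0.758
outer loop
vertex -1.013 0.969 0.562
vertex -0.759 1.219 0.851
vertex -1.212 1.532 0.613
endloop
endfacet
facet normal -0.560 -0.824 -0.086
outer loop
vertex -1.123 -4.567 -0.535
vertex -1.902 -4.185 0.88
vertex -1.881 -3.992 -1.108
endloop
endfacet
facet normal 0.470 -0.230 -0.852
outer loop
vertex -0.918 -2.575 -0.96
vertex -1.123 -4.567 -0.535
vertex -1.881 -3.992 -1.108
endloop
endfacet
facet normal -0.559 -0.824 -0.086
outer loop
vertex -1.881 -3.992 -1.108
vertex -1.902 -4.185 0.88
vertex -2.66 -3.611 0.308
endloop
endfacet
facet normal -0.683 0.518 -0.515
outer loop
vertex -2.66 -3.611 0.308
vertex -0.918 -2.575 -0.96
vertex -1.881 -3.992 -1.108
endloop
endfacet
facet normal 0.683 -0.518 0.516
outer loop
vertex -1.123 -4.567 -0.535
vertex -0.939 -2.768 1.028
vertex -1.902 -4.185 0.88
endloop
endfacet
facet normal 0.469 -0.230 -0.853
outer loop
vertex -0.16 -3.149 -0.388
vertex -1.123 -4.567 -0.535
vertex -0.918 -2.575 -0.96
endloop
endfacet
facet normal 0.683 -0.517 0.515
outer loop
vertex -0.16 -3.149 -0.388
vertex -0.939 -2.768 1.028
vertex -1.123 -4.567 -0.535
endloop
endfacet
facet normal -0.469 0.230 0.853
outer loop
vertex -1.902 -4.185 0.88
vertex -0.939 -2.768 1.028
vertex -2.66 -3.611 0.308
endloop
endfacet
facet normal -0.683 0.517 -0.516
outer loop
vertex -1.697 -2.193 0.455
vertex -0.918 -2.575 -0.96
vertex -2.66 -3.611 0.308
endloop
endfacet
facet normal -0.469 0.230 0.852
outer loop
vertex -2.66 -3.611 0.308
vertex -0.939 -2.768 1.028
vertex -1.697 -2.193 0.455
endloop
endfacet
facet normal 0.560 0.824 0.086
outer loop
vertex -1.697 -2.193 0.455
vertex -0.16 -3.149 -0.388
vertex -0.918 -2.575 -0.96
endloop
endfacet
facet normal 0.560 0.824 0.086
outer loop
vertex -0.939 -2.768 1.028
vertex -0.16 -3.149 -0.388
vertex -1.697 -2.193 0.455
endloop
endfacet

endsolid


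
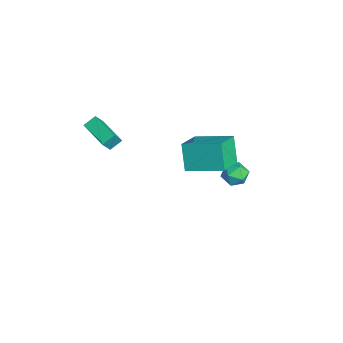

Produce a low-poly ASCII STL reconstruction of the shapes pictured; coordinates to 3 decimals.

solid 
facet normal -0.532 0.024 0.846
outer loop
vertex 2.857 2.23 4.441
vertex 1.553 3.248 3.592
vertex 1.87 0.49 3.87
endloop
endfacet
facet normal 0.701 -0.548 0.457
outer loop
vertex 2.727 0.452 2.508
vertex 2.857 2.23 4.441
vertex 1.87 0.49 3.87
endloop
endfacet
facet normal -0.532 0.024 0.846
outer loop
vertex 1.87 0.49 3.87
vertex 1.553 3.248 3.592
vertex 0.566 1.509 3.021
endloop
endfacet
facet normal -0.474 -0.836 -0.275
outer loop
vertex 0.566 1.509 3.021
vertex 2.727 0.452 2.508
vertex 1.87 0.49 3.87
endloop
endfacet
facet normal 0.474 0.836 0.275
outer loop
vertex 2.857 2.23 4.441
vertex 2.41 3.21 2.23
vertex 1.553 3.248 3.592
endloop
endfacet
facet normal 0.701 -0.548 0.457
outer loop
vertex 3.714 2.191 3.079
vertex 2.857 2.23 4.441
vertex 2.727 0.452 2.508
endloop
endfacet
facet normal 0.475 0.836 0.275
outer loop
vertex 3.714 2.191 3.079
vertex 2.41 3.21 2.23
vertex 2.857 2.23 4.441
endloop
endfacet
facet normal -0.701 0.548 -0.456
outer loop
vertex 1.553 3.248 3.592
vertex 2.41 3.21 2.23
vertex 0.566 1.509 3.021
endloop
endfacet
facet normal -0.474 -0.836 -0.274
outer loop
vertex 1.423 1.47 1.659
vertex 2.727 0.452 2.508
vertex 0.566 1.509 3.021
endloop
endfacet
facet normal -0.701 0.548 -0.457
outer loop
vertex 0.566 1.509 3.021
vertex 2.41 3.21 2.23
vertex 1.423 1.47 1.659
endloop
endfacet
facet normal 0.532 -0.024 -0.846
outer loop
vertex 1.423 1.47 1.659
vertex 3.714 2.191 3.079
vertex 2.727 0.452 2.508
endloop
endfacet
facet normal 0.532 -0.024 -0.846
outer loop
vertex 2.41 3.21 2.23
vertex 3.714 2.191 3.079
vertex 1.423 1.47 1.659
endloop
endfacet
facet normal -0.366 0.431 -0.825
outer loop
vertex -2.017 -2.641 2.845
vertex -0.501 -1.999 2.508
vertex -1.834 -3.295 2.422
endloop
endfacet
facet normal -0.902 -0.382 0.200
outer loop
vertex -1.439 -3.761 3.312
vertex -2.017 -2.641 2.845
vertex -1.834 -3.295 2.422
endloop
endfacet
facet normal -0.367 0.432 -0.824
outer loop
vertex -1.834 -3.295 2.422
vertex -0.501 -1.999 2.508
vertex -0.319 -2.653 2.084
endloop
endfacet
facet normal 0.228 -0.817 -0.529
outer loop
vertex -0.319 -2.653 2.084
vertex -1.439 -3.761 3.312
vertex -1.834 -3.295 2.422
endloop
endfacet
facet normal -0.228 0.817 0.529
outer loop
vertex -2.017 -2.641 2.845
vertex -0.106 -2.465 3.398
vertex -0.501 -1.999 2.508
endloop
endfacet
facet normal -0.902 -0.382 0.201
outer loop
vertex -1.621 -3.107 3.736
vertex -2.017 -2.641 2.845
vertex -1.439 -3.761 3.312
endloop
endfacet
facet normal -0.228 0.817 0.529
outer loop
vertex -1.621 -3.107 3.736
vertex -0.106 -2.465 3.398
vertex -2.017 -2.641 2.845
endloop
endfacet
facet normal 0.902 0.381 -0.201
outer loop
vertex -0.501 -1.999 2.508
vertex -0.106 -2.465 3.398
vertex -0.319 -2.653 2.084
endloop
endfacet
facet normal 0.229 -0.817 -0.529
outer loop
vertex 0.077 -3.119 2.975
vertex -1.439 -3.761 3.312
vertex -0.319 -2.653 2.084
endloop
endfacet
facet normal 0.902 0.382 -0.201
outer loop
vertex -0.319 -2.653 2.084
vertex -0.106 -2.465 3.398
vertex 0.077 -3.119 2.975
endloop
endfacet
facet normal 0.366 -0.432 0.824
outer loop
vertex 0.077 -3.119 2.975
vertex -1.621 -3.107 3.736
vertex -1.439 -3.761 3.312
endloop
endfacet
facet normal 0.367 -0.431 0.825
outer loop
vertex -0.106 -2.465 3.398
vertex -1.621 -3.107 3.736
vertex 0.077 -3.119 2.975
endloop
endfacet
facet normal -0.416 0.094 0.905
outer loop
vertex -0.984 4.323 -1.307
vertex -0.797 3.553 -1.141
vertex -0.274 4.144 -0.962
endloop
endfacet
facet normal -0.151 0.716 0.682
outer loop
vertex -0.984 4.323 -1.307
vertex -0.274 4.144 -0.962
vertex -0.309 4.698 -1.551
endloop
endfacet
facet normal -0.467 0.882 0.063
outer loop
vertex -0.984 4.323 -1.307
vertex -0.309 4.698 -1.551
vertex -0.854 4.448 -2.096
endloop
endfacet
facet normal -0.928 0.361 -0.096
outer loop
vertex -0.984 4.323 -1.307
vertex -0.854 4.448 -2.096
vertex -1.155 3.741 -1.843
endloop
endfacet
facet normal -0.897 -0.127 0.424
outer loop
vertex -0.984 4.323 -1.307
vertex -1.155 3.741 -1.843
vertex -0.797 3.553 -1.141
endloop
endfacet
facet normal 0.546 0.626 0.557
outer loop
vertex -0.309 4.698 -1.551
vertex -0.274 4.144 -0.962
vertex 0.295 4.159 -1.537
endloop
endfacet
facet normal 0.117 -0.381 0.917
outer loop
vertex -0.274 4.144 -0.962
vertex -0.797 3.553 -1.141
vertex -0.006 3.452 -1.284
endloop
endfacet
facet normal -0.661 -0.737 0.140
outer loop
vertex -0.797 3.553 -1.141
vertex -1.155 3.741 -1.843
vertex -0.551 3.202 -1.829
endloop
endfacet
facet normal -0.711 0.051 -0.702
outer loop
vertex -1.155 3.741 -1.843
vertex -0.854 4.448 -2.096
vertex -0.586 3.756 -2.418
endloop
endfacet
facet normal 0.034 0.895 -0.445
outer loop
vertex -0.854 4.448 -2.096
vertex -0.309 4.698 -1.551
vertex -0.063 4.347 -2.239
endloop
endfacet
facet normal 0.928 -0.361 0.096
outer loop
vertex 0.124 3.577 -2.073
vertex 0.295 4.159 -1.537
vertex -0.006 3.452 -1.284
endloop
endfacet
facet normal 0.467 -0.882 -0.063
outer loop
vertex 0.124 3.577 -2.073
vertex -0.006 3.452 -1.284
vertex -0.551 3.202 -1.829
endloop
endfacet
facet normal 0.151 -0.716 -0.682
outer loop
vertex 0.124 3.577 -2.073
vertex -0.551 3.202 -1.829
vertex -0.586 3.756 -2.418
endloop
endfacet
facet normal 0.416 -0.094 -0.905
outer loop
vertex 0.124 3.577 -2.073
vertex -0.586 3.756 -2.418
vertex -0.063 4.347 -2.239
endloop
endfacet
facet normal 0.897 0.127 -0.424
outer loop
vertex 0.124 3.577 -2.073
vertex -0.063 4.347 -2.239
vertex 0.295 4.159 -1.537
endloop
endfacet
facet normal 0.711 -0.051 0.702
outer loop
vertex -0.006 3.452 -1.284
vertex 0.295 4.159 -1.537
vertex -0.274 4.144 -0.962
endloop
endfacet
facet normal -0.034 -0.895 0.445
outer loop
vertex -0.551 3.202 -1.829
vertex -0.006 3.452 -1.284
vertex -0.797 3.553 -1.141
endloop
endfacet
facet normal -0.546 -0.626 -0.557
outer loop
vertex -0.586 3.756 -2.418
vertex -0.551 3.202 -1.829
vertex -1.155 3.741 -1.843
endloop
endfacet
facet normal -0.117 0.381 -0.917
outer loop
vertex -0.063 4.347 -2.239
vertex -0.586 3.756 -2.418
vertex -0.854 4.448 -2.096
endloop
endfacet
facet normal 0.661 0.737 -0.140
outer loop
vertex 0.295 4.159 -1.537
vertex -0.063 4.347 -2.239
vertex -0.309 4.698 -1.551
endloop
endfacet

endsolid
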